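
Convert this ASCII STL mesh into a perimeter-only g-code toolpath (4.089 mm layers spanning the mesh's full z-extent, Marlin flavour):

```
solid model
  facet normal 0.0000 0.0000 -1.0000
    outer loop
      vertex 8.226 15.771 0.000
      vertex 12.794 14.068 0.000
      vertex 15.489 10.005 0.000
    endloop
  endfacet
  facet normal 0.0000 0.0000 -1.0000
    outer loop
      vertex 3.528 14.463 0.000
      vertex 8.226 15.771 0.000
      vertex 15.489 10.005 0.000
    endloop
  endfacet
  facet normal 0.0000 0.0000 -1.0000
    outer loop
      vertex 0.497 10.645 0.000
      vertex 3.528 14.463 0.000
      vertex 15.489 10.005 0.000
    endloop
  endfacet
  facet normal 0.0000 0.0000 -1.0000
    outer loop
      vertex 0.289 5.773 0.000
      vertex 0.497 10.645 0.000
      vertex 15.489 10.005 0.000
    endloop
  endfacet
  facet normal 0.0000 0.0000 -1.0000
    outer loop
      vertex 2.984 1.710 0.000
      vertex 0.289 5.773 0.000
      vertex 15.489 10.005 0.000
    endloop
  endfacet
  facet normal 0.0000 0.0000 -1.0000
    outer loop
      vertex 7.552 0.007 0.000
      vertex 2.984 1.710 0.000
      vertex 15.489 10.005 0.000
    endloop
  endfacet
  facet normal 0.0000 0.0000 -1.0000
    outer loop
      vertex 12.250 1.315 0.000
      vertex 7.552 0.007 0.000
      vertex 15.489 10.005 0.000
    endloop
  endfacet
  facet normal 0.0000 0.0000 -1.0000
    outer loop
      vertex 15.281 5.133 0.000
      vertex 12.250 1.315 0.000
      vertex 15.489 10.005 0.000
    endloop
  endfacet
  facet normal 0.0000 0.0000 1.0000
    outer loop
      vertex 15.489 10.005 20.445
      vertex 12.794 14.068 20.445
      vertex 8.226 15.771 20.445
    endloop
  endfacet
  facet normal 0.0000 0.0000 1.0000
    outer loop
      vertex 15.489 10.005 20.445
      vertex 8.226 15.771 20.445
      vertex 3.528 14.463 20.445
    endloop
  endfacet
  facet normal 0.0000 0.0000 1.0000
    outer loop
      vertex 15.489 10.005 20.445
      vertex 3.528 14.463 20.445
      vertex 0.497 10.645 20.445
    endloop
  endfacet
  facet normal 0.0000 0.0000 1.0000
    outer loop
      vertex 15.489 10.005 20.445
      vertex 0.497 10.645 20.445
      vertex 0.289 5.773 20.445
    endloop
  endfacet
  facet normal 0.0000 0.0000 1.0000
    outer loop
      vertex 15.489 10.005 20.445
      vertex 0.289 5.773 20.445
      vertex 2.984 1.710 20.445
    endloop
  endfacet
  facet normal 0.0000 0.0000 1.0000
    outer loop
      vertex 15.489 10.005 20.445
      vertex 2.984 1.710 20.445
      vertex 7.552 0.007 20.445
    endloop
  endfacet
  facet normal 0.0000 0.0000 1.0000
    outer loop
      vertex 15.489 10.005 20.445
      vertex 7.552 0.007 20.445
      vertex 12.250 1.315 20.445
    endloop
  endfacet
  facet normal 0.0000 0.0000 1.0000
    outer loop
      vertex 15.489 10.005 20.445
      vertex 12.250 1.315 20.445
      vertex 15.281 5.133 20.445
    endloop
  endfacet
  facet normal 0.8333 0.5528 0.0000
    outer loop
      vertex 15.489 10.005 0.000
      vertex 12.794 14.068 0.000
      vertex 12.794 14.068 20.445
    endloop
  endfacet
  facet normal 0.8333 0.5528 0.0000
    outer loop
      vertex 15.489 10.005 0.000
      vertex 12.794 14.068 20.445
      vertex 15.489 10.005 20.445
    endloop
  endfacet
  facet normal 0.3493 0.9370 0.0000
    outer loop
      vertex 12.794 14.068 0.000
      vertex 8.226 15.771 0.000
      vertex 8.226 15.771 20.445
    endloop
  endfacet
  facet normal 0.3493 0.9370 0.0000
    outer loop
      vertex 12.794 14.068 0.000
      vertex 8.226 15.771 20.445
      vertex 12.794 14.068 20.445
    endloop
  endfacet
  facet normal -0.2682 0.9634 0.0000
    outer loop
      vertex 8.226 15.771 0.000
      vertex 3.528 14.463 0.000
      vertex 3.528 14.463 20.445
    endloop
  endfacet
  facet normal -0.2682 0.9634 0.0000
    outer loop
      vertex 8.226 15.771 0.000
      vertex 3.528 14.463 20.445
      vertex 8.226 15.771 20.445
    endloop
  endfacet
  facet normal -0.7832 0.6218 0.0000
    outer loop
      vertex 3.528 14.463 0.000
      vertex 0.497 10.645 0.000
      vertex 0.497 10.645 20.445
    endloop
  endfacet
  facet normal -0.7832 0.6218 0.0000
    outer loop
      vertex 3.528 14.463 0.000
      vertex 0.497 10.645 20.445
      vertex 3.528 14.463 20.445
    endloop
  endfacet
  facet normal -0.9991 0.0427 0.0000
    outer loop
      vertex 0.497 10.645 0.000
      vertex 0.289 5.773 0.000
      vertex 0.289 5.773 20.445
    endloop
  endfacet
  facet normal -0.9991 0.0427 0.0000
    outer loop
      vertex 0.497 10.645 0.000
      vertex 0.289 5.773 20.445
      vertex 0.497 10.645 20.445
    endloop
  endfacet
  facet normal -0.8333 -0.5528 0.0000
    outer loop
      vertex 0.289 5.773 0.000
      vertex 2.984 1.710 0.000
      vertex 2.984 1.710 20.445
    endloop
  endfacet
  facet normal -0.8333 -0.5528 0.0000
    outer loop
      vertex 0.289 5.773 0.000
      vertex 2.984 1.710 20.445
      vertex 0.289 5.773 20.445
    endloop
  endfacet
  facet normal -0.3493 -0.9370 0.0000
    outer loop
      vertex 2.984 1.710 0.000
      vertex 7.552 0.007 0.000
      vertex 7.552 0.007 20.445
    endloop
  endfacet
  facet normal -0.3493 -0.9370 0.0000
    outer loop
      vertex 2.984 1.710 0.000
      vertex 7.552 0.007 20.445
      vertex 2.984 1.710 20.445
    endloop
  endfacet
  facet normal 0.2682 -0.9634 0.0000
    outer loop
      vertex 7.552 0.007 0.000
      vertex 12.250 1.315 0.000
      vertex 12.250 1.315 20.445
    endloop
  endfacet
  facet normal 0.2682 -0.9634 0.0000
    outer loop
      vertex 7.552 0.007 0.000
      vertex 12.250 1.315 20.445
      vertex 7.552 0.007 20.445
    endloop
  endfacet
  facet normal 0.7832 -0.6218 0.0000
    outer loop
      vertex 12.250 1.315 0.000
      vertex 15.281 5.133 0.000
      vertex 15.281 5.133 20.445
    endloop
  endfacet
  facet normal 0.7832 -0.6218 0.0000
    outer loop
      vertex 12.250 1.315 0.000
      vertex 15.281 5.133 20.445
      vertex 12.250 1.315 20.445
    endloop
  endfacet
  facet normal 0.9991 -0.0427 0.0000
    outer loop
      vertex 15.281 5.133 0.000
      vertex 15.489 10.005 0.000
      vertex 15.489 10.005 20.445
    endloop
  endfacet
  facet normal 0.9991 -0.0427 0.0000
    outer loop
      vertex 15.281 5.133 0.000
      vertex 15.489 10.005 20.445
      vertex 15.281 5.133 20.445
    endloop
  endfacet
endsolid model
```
; perimeter-only toolpath
G21 ; units = mm
G90 ; absolute positioning
G28 ; home
; layer 1
G0 Z4.089
G0 X15.489 Y10.005
G1 X12.794 Y14.068
G1 X8.226 Y15.771
G1 X3.528 Y14.463
G1 X0.497 Y10.645
G1 X0.289 Y5.773
G1 X2.984 Y1.710
G1 X7.552 Y0.007
G1 X12.250 Y1.315
G1 X15.281 Y5.133
G1 X15.489 Y10.005
; layer 2
G0 Z8.178
G0 X15.489 Y10.005
G1 X12.794 Y14.068
G1 X8.226 Y15.771
G1 X3.528 Y14.463
G1 X0.497 Y10.645
G1 X0.289 Y5.773
G1 X2.984 Y1.710
G1 X7.552 Y0.007
G1 X12.250 Y1.315
G1 X15.281 Y5.133
G1 X15.489 Y10.005
; layer 3
G0 Z12.267
G0 X15.489 Y10.005
G1 X12.794 Y14.068
G1 X8.226 Y15.771
G1 X3.528 Y14.463
G1 X0.497 Y10.645
G1 X0.289 Y5.773
G1 X2.984 Y1.710
G1 X7.552 Y0.007
G1 X12.250 Y1.315
G1 X15.281 Y5.133
G1 X15.489 Y10.005
; layer 4
G0 Z16.356
G0 X15.489 Y10.005
G1 X12.794 Y14.068
G1 X8.226 Y15.771
G1 X3.528 Y14.463
G1 X0.497 Y10.645
G1 X0.289 Y5.773
G1 X2.984 Y1.710
G1 X7.552 Y0.007
G1 X12.250 Y1.315
G1 X15.281 Y5.133
G1 X15.489 Y10.005
; layer 5
G0 Z20.445
G0 X15.489 Y10.005
G1 X12.794 Y14.068
G1 X8.226 Y15.771
G1 X3.528 Y14.463
G1 X0.497 Y10.645
G1 X0.289 Y5.773
G1 X2.984 Y1.710
G1 X7.552 Y0.007
G1 X12.250 Y1.315
G1 X15.281 Y5.133
G1 X15.489 Y10.005
M2 ; end

The solid is a regular 10-sided prism (a cylinder approximated with 10 flat sides), circumscribed radius ≈ 7.89 mm, height ≈ 20.4 mm. Slicing at Δz = 4.089 mm — 5 equal slices spanning the solid's height, so layer i sits at z = i·h/5 — gives 5 non-empty perimeters. Each is a 10-segment closed polygon; G0 lifts to the layer z and rapids to the start vertex, then G1 traces the edges.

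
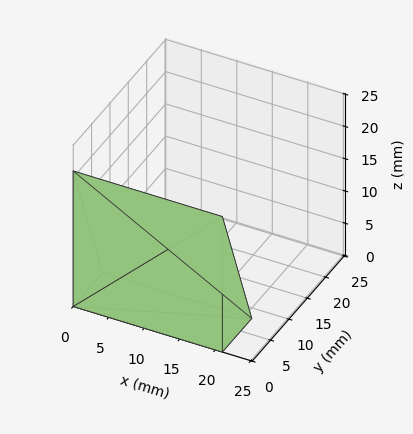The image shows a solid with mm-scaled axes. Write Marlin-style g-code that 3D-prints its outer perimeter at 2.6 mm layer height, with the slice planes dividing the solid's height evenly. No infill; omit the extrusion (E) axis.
Reading the render: the shape is a wedge (ramp): 21 × 8 mm base, rising to 21 mm along the y=0 edge and sloping linearly to z=0 at y=8 (dimensions read to the nearest mm from the axis ticks). For the g-code, the solid's height is divided into equal slices at the stated Δz and each level perimeter traced with G1 moves after a G0 lift.

; perimeter-only toolpath
G21 ; units = mm
G90 ; absolute positioning
G28 ; home
; layer 1
G0 Z2.6
G0 X0.0 Y0.0
G1 X21.0 Y0.0
G1 X21.0 Y7.0
G1 X0.0 Y7.0
G1 X0.0 Y0.0
; layer 2
G0 Z5.2
G0 X0.0 Y0.0
G1 X21.0 Y0.0
G1 X21.0 Y6.0
G1 X0.0 Y6.0
G1 X0.0 Y0.0
; layer 3
G0 Z7.9
G0 X0.0 Y0.0
G1 X21.0 Y0.0
G1 X21.0 Y5.0
G1 X0.0 Y5.0
G1 X0.0 Y0.0
; layer 4
G0 Z10.5
G0 X0.0 Y0.0
G1 X21.0 Y0.0
G1 X21.0 Y4.0
G1 X0.0 Y4.0
G1 X0.0 Y0.0
; layer 5
G0 Z13.1
G0 X0.0 Y0.0
G1 X21.0 Y0.0
G1 X21.0 Y3.0
G1 X0.0 Y3.0
G1 X0.0 Y0.0
; layer 6
G0 Z15.8
G0 X0.0 Y0.0
G1 X21.0 Y0.0
G1 X21.0 Y2.0
G1 X0.0 Y2.0
G1 X0.0 Y0.0
; layer 7
G0 Z18.4
G0 X0.0 Y0.0
G1 X21.0 Y0.0
G1 X21.0 Y1.0
G1 X0.0 Y1.0
G1 X0.0 Y0.0
M2 ; end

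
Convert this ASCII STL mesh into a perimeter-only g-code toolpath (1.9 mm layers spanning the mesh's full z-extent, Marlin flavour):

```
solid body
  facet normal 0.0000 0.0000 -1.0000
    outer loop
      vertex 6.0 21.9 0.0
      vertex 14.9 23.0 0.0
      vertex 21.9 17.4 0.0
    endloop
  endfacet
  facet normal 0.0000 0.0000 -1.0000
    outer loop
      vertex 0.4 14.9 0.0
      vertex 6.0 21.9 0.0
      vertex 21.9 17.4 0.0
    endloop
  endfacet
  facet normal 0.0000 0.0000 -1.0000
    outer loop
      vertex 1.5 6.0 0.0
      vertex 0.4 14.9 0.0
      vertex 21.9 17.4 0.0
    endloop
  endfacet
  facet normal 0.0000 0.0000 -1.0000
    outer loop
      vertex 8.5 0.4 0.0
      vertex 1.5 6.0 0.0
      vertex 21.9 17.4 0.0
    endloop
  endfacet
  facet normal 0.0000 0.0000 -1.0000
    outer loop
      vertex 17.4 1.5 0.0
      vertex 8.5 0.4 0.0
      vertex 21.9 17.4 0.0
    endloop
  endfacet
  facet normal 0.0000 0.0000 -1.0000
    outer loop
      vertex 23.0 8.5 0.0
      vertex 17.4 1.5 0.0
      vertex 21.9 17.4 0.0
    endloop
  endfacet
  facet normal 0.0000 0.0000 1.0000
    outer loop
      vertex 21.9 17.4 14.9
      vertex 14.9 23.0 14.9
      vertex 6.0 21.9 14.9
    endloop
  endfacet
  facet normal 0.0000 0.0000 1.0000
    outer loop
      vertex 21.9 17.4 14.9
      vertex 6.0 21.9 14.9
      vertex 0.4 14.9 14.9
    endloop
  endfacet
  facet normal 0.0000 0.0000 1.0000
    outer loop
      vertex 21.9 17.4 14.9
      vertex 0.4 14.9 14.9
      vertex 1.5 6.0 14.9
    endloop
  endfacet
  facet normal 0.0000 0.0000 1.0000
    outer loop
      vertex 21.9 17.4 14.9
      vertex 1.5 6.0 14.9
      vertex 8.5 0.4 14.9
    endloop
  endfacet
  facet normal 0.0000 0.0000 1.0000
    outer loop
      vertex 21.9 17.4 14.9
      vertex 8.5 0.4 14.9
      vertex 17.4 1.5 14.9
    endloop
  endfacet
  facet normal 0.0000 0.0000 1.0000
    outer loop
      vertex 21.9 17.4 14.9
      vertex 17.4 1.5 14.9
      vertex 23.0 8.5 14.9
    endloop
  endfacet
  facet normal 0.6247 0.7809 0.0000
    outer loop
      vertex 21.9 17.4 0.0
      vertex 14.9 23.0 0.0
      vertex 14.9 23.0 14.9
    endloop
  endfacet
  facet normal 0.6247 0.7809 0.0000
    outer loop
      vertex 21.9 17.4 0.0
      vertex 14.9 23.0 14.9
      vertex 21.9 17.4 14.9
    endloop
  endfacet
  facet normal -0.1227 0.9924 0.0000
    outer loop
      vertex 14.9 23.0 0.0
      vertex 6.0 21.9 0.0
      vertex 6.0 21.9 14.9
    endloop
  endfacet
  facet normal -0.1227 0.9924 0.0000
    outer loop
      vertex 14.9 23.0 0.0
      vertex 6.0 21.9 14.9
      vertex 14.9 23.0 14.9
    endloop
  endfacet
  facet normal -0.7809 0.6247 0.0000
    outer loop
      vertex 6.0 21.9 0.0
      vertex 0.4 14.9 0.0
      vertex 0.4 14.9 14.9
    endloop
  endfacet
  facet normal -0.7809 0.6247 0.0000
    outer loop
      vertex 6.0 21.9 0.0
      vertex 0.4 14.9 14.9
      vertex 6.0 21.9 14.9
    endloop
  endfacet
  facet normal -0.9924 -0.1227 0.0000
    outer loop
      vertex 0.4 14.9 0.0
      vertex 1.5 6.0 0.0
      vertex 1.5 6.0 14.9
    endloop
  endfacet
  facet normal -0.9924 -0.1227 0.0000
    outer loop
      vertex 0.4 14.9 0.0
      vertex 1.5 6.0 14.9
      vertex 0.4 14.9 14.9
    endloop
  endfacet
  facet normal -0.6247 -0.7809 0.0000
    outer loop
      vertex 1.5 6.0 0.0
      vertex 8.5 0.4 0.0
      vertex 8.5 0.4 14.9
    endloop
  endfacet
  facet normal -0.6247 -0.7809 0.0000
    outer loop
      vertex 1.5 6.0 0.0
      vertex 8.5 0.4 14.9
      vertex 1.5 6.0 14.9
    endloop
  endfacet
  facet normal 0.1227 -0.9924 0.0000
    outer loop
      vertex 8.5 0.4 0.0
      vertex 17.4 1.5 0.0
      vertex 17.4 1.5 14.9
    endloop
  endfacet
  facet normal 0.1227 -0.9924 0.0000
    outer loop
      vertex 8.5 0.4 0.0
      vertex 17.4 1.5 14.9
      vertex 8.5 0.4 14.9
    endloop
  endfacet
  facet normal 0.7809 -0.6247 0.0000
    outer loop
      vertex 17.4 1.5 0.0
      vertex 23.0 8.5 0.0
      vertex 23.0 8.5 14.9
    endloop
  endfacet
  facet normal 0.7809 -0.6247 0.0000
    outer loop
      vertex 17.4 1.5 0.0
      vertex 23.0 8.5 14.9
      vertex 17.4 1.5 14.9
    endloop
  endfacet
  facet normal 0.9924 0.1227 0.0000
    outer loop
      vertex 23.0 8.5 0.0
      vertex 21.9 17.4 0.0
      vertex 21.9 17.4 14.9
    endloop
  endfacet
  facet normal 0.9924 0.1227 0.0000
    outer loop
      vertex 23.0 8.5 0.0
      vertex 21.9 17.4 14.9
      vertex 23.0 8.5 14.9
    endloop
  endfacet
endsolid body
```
; perimeter-only toolpath
G21 ; units = mm
G90 ; absolute positioning
G28 ; home
; layer 1
G0 Z1.9
G0 X21.9 Y17.4
G1 X14.9 Y23.0
G1 X6.0 Y21.9
G1 X0.4 Y14.9
G1 X1.5 Y6.0
G1 X8.5 Y0.4
G1 X17.4 Y1.5
G1 X23.0 Y8.5
G1 X21.9 Y17.4
; layer 2
G0 Z3.7
G0 X21.9 Y17.4
G1 X14.9 Y23.0
G1 X6.0 Y21.9
G1 X0.4 Y14.9
G1 X1.5 Y6.0
G1 X8.5 Y0.4
G1 X17.4 Y1.5
G1 X23.0 Y8.5
G1 X21.9 Y17.4
; layer 3
G0 Z5.6
G0 X21.9 Y17.4
G1 X14.9 Y23.0
G1 X6.0 Y21.9
G1 X0.4 Y14.9
G1 X1.5 Y6.0
G1 X8.5 Y0.4
G1 X17.4 Y1.5
G1 X23.0 Y8.5
G1 X21.9 Y17.4
; layer 4
G0 Z7.5
G0 X21.9 Y17.4
G1 X14.9 Y23.0
G1 X6.0 Y21.9
G1 X0.4 Y14.9
G1 X1.5 Y6.0
G1 X8.5 Y0.4
G1 X17.4 Y1.5
G1 X23.0 Y8.5
G1 X21.9 Y17.4
; layer 5
G0 Z9.3
G0 X21.9 Y17.4
G1 X14.9 Y23.0
G1 X6.0 Y21.9
G1 X0.4 Y14.9
G1 X1.5 Y6.0
G1 X8.5 Y0.4
G1 X17.4 Y1.5
G1 X23.0 Y8.5
G1 X21.9 Y17.4
; layer 6
G0 Z11.2
G0 X21.9 Y17.4
G1 X14.9 Y23.0
G1 X6.0 Y21.9
G1 X0.4 Y14.9
G1 X1.5 Y6.0
G1 X8.5 Y0.4
G1 X17.4 Y1.5
G1 X23.0 Y8.5
G1 X21.9 Y17.4
; layer 7
G0 Z13.0
G0 X21.9 Y17.4
G1 X14.9 Y23.0
G1 X6.0 Y21.9
G1 X0.4 Y14.9
G1 X1.5 Y6.0
G1 X8.5 Y0.4
G1 X17.4 Y1.5
G1 X23.0 Y8.5
G1 X21.9 Y17.4
; layer 8
G0 Z14.9
G0 X21.9 Y17.4
G1 X14.9 Y23.0
G1 X6.0 Y21.9
G1 X0.4 Y14.9
G1 X1.5 Y6.0
G1 X8.5 Y0.4
G1 X17.4 Y1.5
G1 X23.0 Y8.5
G1 X21.9 Y17.4
M2 ; end

The solid is a regular 8-sided prism (a cylinder approximated with 8 flat sides), circumscribed radius ≈ 11.7 mm, height ≈ 14.9 mm. Slicing at Δz = 1.9 mm — 8 equal slices spanning the solid's height, so layer i sits at z = i·h/8 — gives 8 non-empty perimeters. Each is a 8-segment closed polygon; G0 lifts to the layer z and rapids to the start vertex, then G1 traces the edges.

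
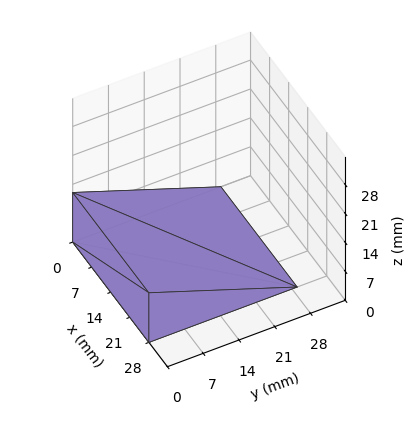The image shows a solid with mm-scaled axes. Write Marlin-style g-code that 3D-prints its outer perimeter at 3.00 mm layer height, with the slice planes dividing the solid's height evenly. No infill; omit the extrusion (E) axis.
Reading the render: the shape is a wedge (ramp): 28 × 29 mm base, rising to 12 mm along the y=0 edge and sloping linearly to z=0 at y=29 (dimensions read to the nearest mm from the axis ticks). For the g-code, the solid's height is divided into equal slices at the stated Δz and each level perimeter traced with G1 moves after a G0 lift.

; perimeter-only toolpath
G21 ; units = mm
G90 ; absolute positioning
G28 ; home
; layer 1
G0 Z3.00
G0 X0.00 Y0.00
G1 X28.00 Y0.00
G1 X28.00 Y21.75
G1 X0.00 Y21.75
G1 X0.00 Y0.00
; layer 2
G0 Z6.00
G0 X0.00 Y0.00
G1 X28.00 Y0.00
G1 X28.00 Y14.50
G1 X0.00 Y14.50
G1 X0.00 Y0.00
; layer 3
G0 Z9.00
G0 X0.00 Y0.00
G1 X28.00 Y0.00
G1 X28.00 Y7.25
G1 X0.00 Y7.25
G1 X0.00 Y0.00
M2 ; end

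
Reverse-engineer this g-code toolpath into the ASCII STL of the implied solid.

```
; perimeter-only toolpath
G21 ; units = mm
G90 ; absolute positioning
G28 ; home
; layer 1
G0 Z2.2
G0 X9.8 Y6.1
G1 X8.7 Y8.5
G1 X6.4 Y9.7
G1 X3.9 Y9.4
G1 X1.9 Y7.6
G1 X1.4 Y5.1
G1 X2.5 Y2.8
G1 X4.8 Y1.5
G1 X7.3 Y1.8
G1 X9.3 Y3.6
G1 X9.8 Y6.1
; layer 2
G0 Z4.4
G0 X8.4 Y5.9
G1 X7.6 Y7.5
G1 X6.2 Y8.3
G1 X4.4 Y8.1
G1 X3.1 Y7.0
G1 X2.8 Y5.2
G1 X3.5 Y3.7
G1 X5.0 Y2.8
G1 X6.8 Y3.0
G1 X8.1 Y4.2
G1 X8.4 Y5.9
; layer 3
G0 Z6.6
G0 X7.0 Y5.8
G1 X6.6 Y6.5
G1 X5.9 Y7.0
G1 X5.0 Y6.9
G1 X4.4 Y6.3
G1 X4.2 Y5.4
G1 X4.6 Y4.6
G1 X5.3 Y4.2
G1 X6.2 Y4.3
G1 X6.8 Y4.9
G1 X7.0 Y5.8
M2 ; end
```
solid part
  facet normal 0.0000 0.0000 -1.0000
    outer loop
      vertex 6.7 11.1 0.0
      vertex 9.7 9.4 0.0
      vertex 11.2 6.3 0.0
    endloop
  endfacet
  facet normal 0.0000 0.0000 -1.0000
    outer loop
      vertex 3.3 10.7 0.0
      vertex 6.7 11.1 0.0
      vertex 11.2 6.3 0.0
    endloop
  endfacet
  facet normal 0.0000 0.0000 -1.0000
    outer loop
      vertex 0.7 8.3 0.0
      vertex 3.3 10.7 0.0
      vertex 11.2 6.3 0.0
    endloop
  endfacet
  facet normal 0.0000 0.0000 -1.0000
    outer loop
      vertex 0.0 4.9 0.0
      vertex 0.7 8.3 0.0
      vertex 11.2 6.3 0.0
    endloop
  endfacet
  facet normal 0.0000 0.0000 -1.0000
    outer loop
      vertex 1.5 1.8 0.0
      vertex 0.0 4.9 0.0
      vertex 11.2 6.3 0.0
    endloop
  endfacet
  facet normal 0.0000 0.0000 -1.0000
    outer loop
      vertex 4.5 0.1 0.0
      vertex 1.5 1.8 0.0
      vertex 11.2 6.3 0.0
    endloop
  endfacet
  facet normal 0.0000 0.0000 -1.0000
    outer loop
      vertex 7.9 0.5 0.0
      vertex 4.5 0.1 0.0
      vertex 11.2 6.3 0.0
    endloop
  endfacet
  facet normal 0.0000 0.0000 -1.0000
    outer loop
      vertex 10.5 2.9 0.0
      vertex 7.9 0.5 0.0
      vertex 11.2 6.3 0.0
    endloop
  endfacet
  facet normal 0.7693 0.3723 0.5192
    outer loop
      vertex 11.2 6.3 0.0
      vertex 9.7 9.4 0.0
      vertex 5.6 5.6 8.8
    endloop
  endfacet
  facet normal 0.4217 0.7443 0.5179
    outer loop
      vertex 9.7 9.4 0.0
      vertex 6.7 11.1 0.0
      vertex 5.6 5.6 8.8
    endloop
  endfacet
  facet normal -0.0999 0.8493 0.5183
    outer loop
      vertex 6.7 11.1 0.0
      vertex 3.3 10.7 0.0
      vertex 5.6 5.6 8.8
    endloop
  endfacet
  facet normal -0.5808 0.6292 0.5165
    outer loop
      vertex 3.3 10.7 0.0
      vertex 0.7 8.3 0.0
      vertex 5.6 5.6 8.8
    endloop
  endfacet
  facet normal -0.8372 0.1724 0.5190
    outer loop
      vertex 0.7 8.3 0.0
      vertex 0.0 4.9 0.0
      vertex 5.6 5.6 8.8
    endloop
  endfacet
  facet normal -0.7693 -0.3723 0.5192
    outer loop
      vertex 0.0 4.9 0.0
      vertex 1.5 1.8 0.0
      vertex 5.6 5.6 8.8
    endloop
  endfacet
  facet normal -0.4217 -0.7443 0.5179
    outer loop
      vertex 1.5 1.8 0.0
      vertex 4.5 0.1 0.0
      vertex 5.6 5.6 8.8
    endloop
  endfacet
  facet normal 0.0999 -0.8493 0.5183
    outer loop
      vertex 4.5 0.1 0.0
      vertex 7.9 0.5 0.0
      vertex 5.6 5.6 8.8
    endloop
  endfacet
  facet normal 0.5808 -0.6292 0.5165
    outer loop
      vertex 7.9 0.5 0.0
      vertex 10.5 2.9 0.0
      vertex 5.6 5.6 8.8
    endloop
  endfacet
  facet normal 0.8372 -0.1724 0.5190
    outer loop
      vertex 10.5 2.9 0.0
      vertex 11.2 6.3 0.0
      vertex 5.6 5.6 8.8
    endloop
  endfacet
endsolid part

The G0 Z moves step by Δz≈2.2 mm. The G1 loops shrink linearly with z, so the solid tapers from its base footprint up to z≈8.8. Closing with a flat bottom cap and the tapered top and triangulating gives 18 facets — a regular 10-sided pyramid, base circumscribed radius ≈ 5.6 mm, apex at z ≈ 8.8 mm.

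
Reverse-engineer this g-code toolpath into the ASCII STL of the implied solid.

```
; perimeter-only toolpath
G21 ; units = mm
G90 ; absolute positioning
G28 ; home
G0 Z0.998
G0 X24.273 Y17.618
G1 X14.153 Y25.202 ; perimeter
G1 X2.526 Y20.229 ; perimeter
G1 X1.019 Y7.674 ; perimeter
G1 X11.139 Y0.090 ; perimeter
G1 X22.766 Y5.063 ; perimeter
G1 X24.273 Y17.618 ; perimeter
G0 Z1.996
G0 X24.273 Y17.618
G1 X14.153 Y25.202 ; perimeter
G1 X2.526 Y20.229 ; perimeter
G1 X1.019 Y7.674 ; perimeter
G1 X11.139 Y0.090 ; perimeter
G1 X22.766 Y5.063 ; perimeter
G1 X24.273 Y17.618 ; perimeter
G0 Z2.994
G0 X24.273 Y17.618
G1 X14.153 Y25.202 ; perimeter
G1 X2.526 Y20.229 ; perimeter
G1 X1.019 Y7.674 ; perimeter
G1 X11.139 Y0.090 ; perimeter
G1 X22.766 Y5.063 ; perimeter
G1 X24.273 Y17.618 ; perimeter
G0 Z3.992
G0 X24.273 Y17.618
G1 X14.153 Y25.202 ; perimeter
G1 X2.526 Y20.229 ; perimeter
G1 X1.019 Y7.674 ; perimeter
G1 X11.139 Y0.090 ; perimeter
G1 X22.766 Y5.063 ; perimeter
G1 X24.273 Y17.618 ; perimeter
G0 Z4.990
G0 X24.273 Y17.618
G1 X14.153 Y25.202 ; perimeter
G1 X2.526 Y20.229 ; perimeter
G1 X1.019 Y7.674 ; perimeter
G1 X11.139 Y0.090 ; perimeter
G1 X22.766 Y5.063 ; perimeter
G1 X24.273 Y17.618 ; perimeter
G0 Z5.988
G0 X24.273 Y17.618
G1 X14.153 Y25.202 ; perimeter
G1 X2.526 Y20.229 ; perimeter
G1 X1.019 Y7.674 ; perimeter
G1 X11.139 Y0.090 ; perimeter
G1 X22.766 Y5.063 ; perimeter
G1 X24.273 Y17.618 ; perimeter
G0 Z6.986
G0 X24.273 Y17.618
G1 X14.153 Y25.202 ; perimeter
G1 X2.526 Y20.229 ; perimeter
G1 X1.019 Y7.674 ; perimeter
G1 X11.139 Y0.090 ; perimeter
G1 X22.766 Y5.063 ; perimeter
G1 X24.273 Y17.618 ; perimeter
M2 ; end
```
solid part
  facet normal 0.0000 0.0000 -1.0000
    outer loop
      vertex 2.526 20.229 0.000
      vertex 14.153 25.202 0.000
      vertex 24.273 17.618 0.000
    endloop
  endfacet
  facet normal 0.0000 0.0000 -1.0000
    outer loop
      vertex 1.019 7.674 0.000
      vertex 2.526 20.229 0.000
      vertex 24.273 17.618 0.000
    endloop
  endfacet
  facet normal 0.0000 0.0000 -1.0000
    outer loop
      vertex 11.139 0.090 0.000
      vertex 1.019 7.674 0.000
      vertex 24.273 17.618 0.000
    endloop
  endfacet
  facet normal 0.0000 0.0000 -1.0000
    outer loop
      vertex 22.766 5.063 0.000
      vertex 11.139 0.090 0.000
      vertex 24.273 17.618 0.000
    endloop
  endfacet
  facet normal 0.0000 0.0000 1.0000
    outer loop
      vertex 24.273 17.618 6.986
      vertex 14.153 25.202 6.986
      vertex 2.526 20.229 6.986
    endloop
  endfacet
  facet normal 0.0000 0.0000 1.0000
    outer loop
      vertex 24.273 17.618 6.986
      vertex 2.526 20.229 6.986
      vertex 1.019 7.674 6.986
    endloop
  endfacet
  facet normal 0.0000 0.0000 1.0000
    outer loop
      vertex 24.273 17.618 6.986
      vertex 1.019 7.674 6.986
      vertex 11.139 0.090 6.986
    endloop
  endfacet
  facet normal 0.0000 0.0000 1.0000
    outer loop
      vertex 24.273 17.618 6.986
      vertex 11.139 0.090 6.986
      vertex 22.766 5.063 6.986
    endloop
  endfacet
  facet normal 0.5997 0.8002 0.0000
    outer loop
      vertex 24.273 17.618 0.000
      vertex 14.153 25.202 0.000
      vertex 14.153 25.202 6.986
    endloop
  endfacet
  facet normal 0.5997 0.8002 0.0000
    outer loop
      vertex 24.273 17.618 0.000
      vertex 14.153 25.202 6.986
      vertex 24.273 17.618 6.986
    endloop
  endfacet
  facet normal -0.3933 0.9194 0.0000
    outer loop
      vertex 14.153 25.202 0.000
      vertex 2.526 20.229 0.000
      vertex 2.526 20.229 6.986
    endloop
  endfacet
  facet normal -0.3933 0.9194 0.0000
    outer loop
      vertex 14.153 25.202 0.000
      vertex 2.526 20.229 6.986
      vertex 14.153 25.202 6.986
    endloop
  endfacet
  facet normal -0.9929 0.1192 0.0000
    outer loop
      vertex 2.526 20.229 0.000
      vertex 1.019 7.674 0.000
      vertex 1.019 7.674 6.986
    endloop
  endfacet
  facet normal -0.9929 0.1192 0.0000
    outer loop
      vertex 2.526 20.229 0.000
      vertex 1.019 7.674 6.986
      vertex 2.526 20.229 6.986
    endloop
  endfacet
  facet normal -0.5997 -0.8002 0.0000
    outer loop
      vertex 1.019 7.674 0.000
      vertex 11.139 0.090 0.000
      vertex 11.139 0.090 6.986
    endloop
  endfacet
  facet normal -0.5997 -0.8002 0.0000
    outer loop
      vertex 1.019 7.674 0.000
      vertex 11.139 0.090 6.986
      vertex 1.019 7.674 6.986
    endloop
  endfacet
  facet normal 0.3933 -0.9194 0.0000
    outer loop
      vertex 11.139 0.090 0.000
      vertex 22.766 5.063 0.000
      vertex 22.766 5.063 6.986
    endloop
  endfacet
  facet normal 0.3933 -0.9194 0.0000
    outer loop
      vertex 11.139 0.090 0.000
      vertex 22.766 5.063 6.986
      vertex 11.139 0.090 6.986
    endloop
  endfacet
  facet normal 0.9929 -0.1192 0.0000
    outer loop
      vertex 22.766 5.063 0.000
      vertex 24.273 17.618 0.000
      vertex 24.273 17.618 6.986
    endloop
  endfacet
  facet normal 0.9929 -0.1192 0.0000
    outer loop
      vertex 22.766 5.063 0.000
      vertex 24.273 17.618 6.986
      vertex 22.766 5.063 6.986
    endloop
  endfacet
endsolid part

The G0 Z moves step by Δz≈0.998 mm. Every layer's G1 loop is the same polygon, so the solid is a straight extrusion of it from z=0 to z≈6.99. Closing with flat bottom and top caps and triangulating gives 20 facets — a regular 6-sided prism (a cylinder approximated with 6 flat sides), circumscribed radius ≈ 12.6 mm, height ≈ 6.99 mm.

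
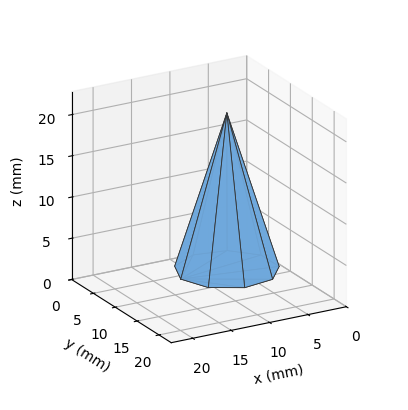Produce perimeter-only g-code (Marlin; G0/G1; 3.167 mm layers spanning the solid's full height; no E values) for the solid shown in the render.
Reading the render: the shape is a regular 9-sided pyramid, base circumscribed radius ≈ 6 mm, apex at z ≈ 19 mm (dimensions read to the nearest mm from the axis ticks). For the g-code, the solid's height is divided into equal slices at the stated Δz and each level perimeter traced with G1 moves after a G0 lift.

; perimeter-only toolpath
G21 ; units = mm
G90 ; absolute positioning
G28 ; home
; layer 1
G0 Z3.167
G0 X11.000 Y6.000
G1 X9.830 Y9.214
G1 X6.868 Y10.924
G1 X3.500 Y10.330
G1 X1.302 Y7.710
G1 X1.302 Y4.290
G1 X3.500 Y1.670
G1 X6.868 Y1.076
G1 X9.830 Y2.786
G1 X11.000 Y6.000
; layer 2
G0 Z6.333
G0 X10.000 Y6.000
G1 X9.064 Y8.571
G1 X6.695 Y9.939
G1 X4.000 Y9.464
G1 X2.241 Y7.368
G1 X2.241 Y4.632
G1 X4.000 Y2.536
G1 X6.695 Y2.061
G1 X9.064 Y3.429
G1 X10.000 Y6.000
; layer 3
G0 Z9.500
G0 X9.000 Y6.000
G1 X8.298 Y7.928
G1 X6.521 Y8.954
G1 X4.500 Y8.598
G1 X3.181 Y7.026
G1 X3.181 Y4.974
G1 X4.500 Y3.402
G1 X6.521 Y3.046
G1 X8.298 Y4.072
G1 X9.000 Y6.000
; layer 4
G0 Z12.667
G0 X8.000 Y6.000
G1 X7.532 Y7.286
G1 X6.347 Y7.970
G1 X5.000 Y7.732
G1 X4.121 Y6.684
G1 X4.121 Y5.316
G1 X5.000 Y4.268
G1 X6.347 Y4.030
G1 X7.532 Y4.714
G1 X8.000 Y6.000
; layer 5
G0 Z15.833
G0 X7.000 Y6.000
G1 X6.766 Y6.643
G1 X6.174 Y6.985
G1 X5.500 Y6.866
G1 X5.060 Y6.342
G1 X5.060 Y5.658
G1 X5.500 Y5.134
G1 X6.174 Y5.015
G1 X6.766 Y5.357
G1 X7.000 Y6.000
M2 ; end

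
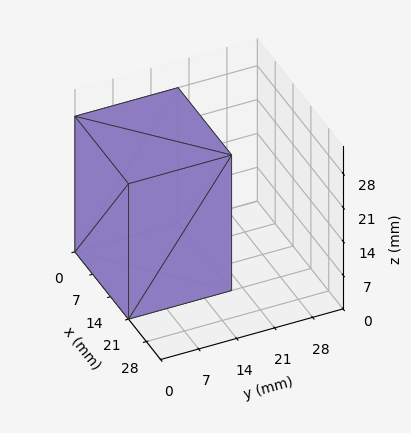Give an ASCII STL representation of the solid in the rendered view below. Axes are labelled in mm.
Reading the render: the shape is a rectangular box, roughly 21 × 19 mm footprint and 28 mm tall (dimensions read to the nearest mm from the axis ticks). For the STL, each face is triangulated and given an outward normal.

solid part
  facet normal 0.0000 0.0000 -1.0000
    outer loop
      vertex 21.00 19.00 0.00
      vertex 21.00 0.00 0.00
      vertex 0.00 0.00 0.00
    endloop
  endfacet
  facet normal 0.0000 0.0000 -1.0000
    outer loop
      vertex 0.00 19.00 0.00
      vertex 21.00 19.00 0.00
      vertex 0.00 0.00 0.00
    endloop
  endfacet
  facet normal 0.0000 0.0000 1.0000
    outer loop
      vertex 0.00 0.00 28.00
      vertex 21.00 0.00 28.00
      vertex 21.00 19.00 28.00
    endloop
  endfacet
  facet normal 0.0000 0.0000 1.0000
    outer loop
      vertex 0.00 0.00 28.00
      vertex 21.00 19.00 28.00
      vertex 0.00 19.00 28.00
    endloop
  endfacet
  facet normal 0.0000 -1.0000 0.0000
    outer loop
      vertex 0.00 0.00 0.00
      vertex 21.00 0.00 0.00
      vertex 21.00 0.00 28.00
    endloop
  endfacet
  facet normal 0.0000 -1.0000 0.0000
    outer loop
      vertex 0.00 0.00 0.00
      vertex 21.00 0.00 28.00
      vertex 0.00 0.00 28.00
    endloop
  endfacet
  facet normal 0.0000 1.0000 0.0000
    outer loop
      vertex 21.00 19.00 28.00
      vertex 21.00 19.00 0.00
      vertex 0.00 19.00 0.00
    endloop
  endfacet
  facet normal 0.0000 1.0000 0.0000
    outer loop
      vertex 0.00 19.00 28.00
      vertex 21.00 19.00 28.00
      vertex 0.00 19.00 0.00
    endloop
  endfacet
  facet normal -1.0000 0.0000 0.0000
    outer loop
      vertex 0.00 19.00 28.00
      vertex 0.00 19.00 0.00
      vertex 0.00 0.00 0.00
    endloop
  endfacet
  facet normal -1.0000 0.0000 0.0000
    outer loop
      vertex 0.00 0.00 28.00
      vertex 0.00 19.00 28.00
      vertex 0.00 0.00 0.00
    endloop
  endfacet
  facet normal 1.0000 0.0000 0.0000
    outer loop
      vertex 21.00 0.00 0.00
      vertex 21.00 19.00 0.00
      vertex 21.00 19.00 28.00
    endloop
  endfacet
  facet normal 1.0000 0.0000 0.0000
    outer loop
      vertex 21.00 0.00 0.00
      vertex 21.00 19.00 28.00
      vertex 21.00 0.00 28.00
    endloop
  endfacet
endsolid part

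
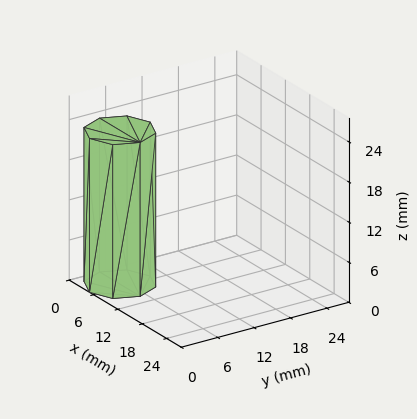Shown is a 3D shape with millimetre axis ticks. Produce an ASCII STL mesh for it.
Reading the render: the shape is a regular 8-sided prism (a cylinder approximated with 8 flat sides), circumscribed radius ≈ 5 mm, height ≈ 23 mm (dimensions read to the nearest mm from the axis ticks). For the STL, each face is triangulated and given an outward normal.

solid part
  facet normal 0.0000 0.0000 -1.0000
    outer loop
      vertex 5.00 10.00 0.00
      vertex 8.54 8.54 0.00
      vertex 10.00 5.00 0.00
    endloop
  endfacet
  facet normal 0.0000 0.0000 -1.0000
    outer loop
      vertex 1.46 8.54 0.00
      vertex 5.00 10.00 0.00
      vertex 10.00 5.00 0.00
    endloop
  endfacet
  facet normal 0.0000 0.0000 -1.0000
    outer loop
      vertex 0.00 5.00 0.00
      vertex 1.46 8.54 0.00
      vertex 10.00 5.00 0.00
    endloop
  endfacet
  facet normal 0.0000 0.0000 -1.0000
    outer loop
      vertex 1.46 1.46 0.00
      vertex 0.00 5.00 0.00
      vertex 10.00 5.00 0.00
    endloop
  endfacet
  facet normal 0.0000 0.0000 -1.0000
    outer loop
      vertex 5.00 0.00 0.00
      vertex 1.46 1.46 0.00
      vertex 10.00 5.00 0.00
    endloop
  endfacet
  facet normal 0.0000 0.0000 -1.0000
    outer loop
      vertex 8.54 1.46 0.00
      vertex 5.00 0.00 0.00
      vertex 10.00 5.00 0.00
    endloop
  endfacet
  facet normal 0.0000 0.0000 1.0000
    outer loop
      vertex 10.00 5.00 23.00
      vertex 8.54 8.54 23.00
      vertex 5.00 10.00 23.00
    endloop
  endfacet
  facet normal 0.0000 0.0000 1.0000
    outer loop
      vertex 10.00 5.00 23.00
      vertex 5.00 10.00 23.00
      vertex 1.46 8.54 23.00
    endloop
  endfacet
  facet normal 0.0000 0.0000 1.0000
    outer loop
      vertex 10.00 5.00 23.00
      vertex 1.46 8.54 23.00
      vertex 0.00 5.00 23.00
    endloop
  endfacet
  facet normal 0.0000 0.0000 1.0000
    outer loop
      vertex 10.00 5.00 23.00
      vertex 0.00 5.00 23.00
      vertex 1.46 1.46 23.00
    endloop
  endfacet
  facet normal 0.0000 0.0000 1.0000
    outer loop
      vertex 10.00 5.00 23.00
      vertex 1.46 1.46 23.00
      vertex 5.00 0.00 23.00
    endloop
  endfacet
  facet normal 0.0000 0.0000 1.0000
    outer loop
      vertex 10.00 5.00 23.00
      vertex 5.00 0.00 23.00
      vertex 8.54 1.46 23.00
    endloop
  endfacet
  facet normal 0.9245 0.3813 0.0000
    outer loop
      vertex 10.00 5.00 0.00
      vertex 8.54 8.54 0.00
      vertex 8.54 8.54 23.00
    endloop
  endfacet
  facet normal 0.9245 0.3813 0.0000
    outer loop
      vertex 10.00 5.00 0.00
      vertex 8.54 8.54 23.00
      vertex 10.00 5.00 23.00
    endloop
  endfacet
  facet normal 0.3813 0.9245 0.0000
    outer loop
      vertex 8.54 8.54 0.00
      vertex 5.00 10.00 0.00
      vertex 5.00 10.00 23.00
    endloop
  endfacet
  facet normal 0.3813 0.9245 0.0000
    outer loop
      vertex 8.54 8.54 0.00
      vertex 5.00 10.00 23.00
      vertex 8.54 8.54 23.00
    endloop
  endfacet
  facet normal -0.3813 0.9245 0.0000
    outer loop
      vertex 5.00 10.00 0.00
      vertex 1.46 8.54 0.00
      vertex 1.46 8.54 23.00
    endloop
  endfacet
  facet normal -0.3813 0.9245 0.0000
    outer loop
      vertex 5.00 10.00 0.00
      vertex 1.46 8.54 23.00
      vertex 5.00 10.00 23.00
    endloop
  endfacet
  facet normal -0.9245 0.3813 0.0000
    outer loop
      vertex 1.46 8.54 0.00
      vertex 0.00 5.00 0.00
      vertex 0.00 5.00 23.00
    endloop
  endfacet
  facet normal -0.9245 0.3813 0.0000
    outer loop
      vertex 1.46 8.54 0.00
      vertex 0.00 5.00 23.00
      vertex 1.46 8.54 23.00
    endloop
  endfacet
  facet normal -0.9245 -0.3813 0.0000
    outer loop
      vertex 0.00 5.00 0.00
      vertex 1.46 1.46 0.00
      vertex 1.46 1.46 23.00
    endloop
  endfacet
  facet normal -0.9245 -0.3813 0.0000
    outer loop
      vertex 0.00 5.00 0.00
      vertex 1.46 1.46 23.00
      vertex 0.00 5.00 23.00
    endloop
  endfacet
  facet normal -0.3813 -0.9245 0.0000
    outer loop
      vertex 1.46 1.46 0.00
      vertex 5.00 0.00 0.00
      vertex 5.00 0.00 23.00
    endloop
  endfacet
  facet normal -0.3813 -0.9245 0.0000
    outer loop
      vertex 1.46 1.46 0.00
      vertex 5.00 0.00 23.00
      vertex 1.46 1.46 23.00
    endloop
  endfacet
  facet normal 0.3813 -0.9245 0.0000
    outer loop
      vertex 5.00 0.00 0.00
      vertex 8.54 1.46 0.00
      vertex 8.54 1.46 23.00
    endloop
  endfacet
  facet normal 0.3813 -0.9245 0.0000
    outer loop
      vertex 5.00 0.00 0.00
      vertex 8.54 1.46 23.00
      vertex 5.00 0.00 23.00
    endloop
  endfacet
  facet normal 0.9245 -0.3813 0.0000
    outer loop
      vertex 8.54 1.46 0.00
      vertex 10.00 5.00 0.00
      vertex 10.00 5.00 23.00
    endloop
  endfacet
  facet normal 0.9245 -0.3813 0.0000
    outer loop
      vertex 8.54 1.46 0.00
      vertex 10.00 5.00 23.00
      vertex 8.54 1.46 23.00
    endloop
  endfacet
endsolid part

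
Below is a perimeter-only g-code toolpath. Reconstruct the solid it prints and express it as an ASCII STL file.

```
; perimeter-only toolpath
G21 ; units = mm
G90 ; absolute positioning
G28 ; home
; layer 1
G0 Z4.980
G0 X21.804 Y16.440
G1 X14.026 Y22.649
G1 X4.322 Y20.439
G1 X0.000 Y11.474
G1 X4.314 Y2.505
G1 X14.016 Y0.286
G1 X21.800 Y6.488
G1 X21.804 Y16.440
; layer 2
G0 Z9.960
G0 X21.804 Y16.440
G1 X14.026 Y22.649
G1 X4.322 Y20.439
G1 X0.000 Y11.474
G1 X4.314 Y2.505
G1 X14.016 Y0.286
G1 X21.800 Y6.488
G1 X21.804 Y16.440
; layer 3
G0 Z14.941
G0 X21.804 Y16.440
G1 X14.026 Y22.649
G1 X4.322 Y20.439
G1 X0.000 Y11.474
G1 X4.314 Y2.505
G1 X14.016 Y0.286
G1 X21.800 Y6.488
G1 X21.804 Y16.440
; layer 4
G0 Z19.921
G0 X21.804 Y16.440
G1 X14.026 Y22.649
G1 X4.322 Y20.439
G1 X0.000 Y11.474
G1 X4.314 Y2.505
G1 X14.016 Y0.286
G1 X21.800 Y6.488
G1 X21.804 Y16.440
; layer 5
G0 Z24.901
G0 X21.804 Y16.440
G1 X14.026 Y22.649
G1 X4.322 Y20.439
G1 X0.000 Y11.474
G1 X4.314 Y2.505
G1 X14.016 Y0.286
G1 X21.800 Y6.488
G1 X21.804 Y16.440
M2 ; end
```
solid part
  facet normal 0.0000 0.0000 -1.0000
    outer loop
      vertex 4.322 20.439 0.000
      vertex 14.026 22.649 0.000
      vertex 21.804 16.440 0.000
    endloop
  endfacet
  facet normal 0.0000 0.0000 -1.0000
    outer loop
      vertex 0.000 11.474 0.000
      vertex 4.322 20.439 0.000
      vertex 21.804 16.440 0.000
    endloop
  endfacet
  facet normal 0.0000 0.0000 -1.0000
    outer loop
      vertex 4.314 2.505 0.000
      vertex 0.000 11.474 0.000
      vertex 21.804 16.440 0.000
    endloop
  endfacet
  facet normal 0.0000 0.0000 -1.0000
    outer loop
      vertex 14.016 0.286 0.000
      vertex 4.314 2.505 0.000
      vertex 21.804 16.440 0.000
    endloop
  endfacet
  facet normal 0.0000 0.0000 -1.0000
    outer loop
      vertex 21.800 6.488 0.000
      vertex 14.016 0.286 0.000
      vertex 21.804 16.440 0.000
    endloop
  endfacet
  facet normal 0.0000 0.0000 1.0000
    outer loop
      vertex 21.804 16.440 24.901
      vertex 14.026 22.649 24.901
      vertex 4.322 20.439 24.901
    endloop
  endfacet
  facet normal 0.0000 0.0000 1.0000
    outer loop
      vertex 21.804 16.440 24.901
      vertex 4.322 20.439 24.901
      vertex 0.000 11.474 24.901
    endloop
  endfacet
  facet normal 0.0000 0.0000 1.0000
    outer loop
      vertex 21.804 16.440 24.901
      vertex 0.000 11.474 24.901
      vertex 4.314 2.505 24.901
    endloop
  endfacet
  facet normal 0.0000 0.0000 1.0000
    outer loop
      vertex 21.804 16.440 24.901
      vertex 4.314 2.505 24.901
      vertex 14.016 0.286 24.901
    endloop
  endfacet
  facet normal 0.0000 0.0000 1.0000
    outer loop
      vertex 21.804 16.440 24.901
      vertex 14.016 0.286 24.901
      vertex 21.800 6.488 24.901
    endloop
  endfacet
  facet normal 0.6239 0.7815 0.0000
    outer loop
      vertex 21.804 16.440 0.000
      vertex 14.026 22.649 0.000
      vertex 14.026 22.649 24.901
    endloop
  endfacet
  facet normal 0.6239 0.7815 0.0000
    outer loop
      vertex 21.804 16.440 0.000
      vertex 14.026 22.649 24.901
      vertex 21.804 16.440 24.901
    endloop
  endfacet
  facet normal -0.2221 0.9750 0.0000
    outer loop
      vertex 14.026 22.649 0.000
      vertex 4.322 20.439 0.000
      vertex 4.322 20.439 24.901
    endloop
  endfacet
  facet normal -0.2221 0.9750 0.0000
    outer loop
      vertex 14.026 22.649 0.000
      vertex 4.322 20.439 24.901
      vertex 14.026 22.649 24.901
    endloop
  endfacet
  facet normal -0.9008 0.4343 0.0000
    outer loop
      vertex 4.322 20.439 0.000
      vertex 0.000 11.474 0.000
      vertex 0.000 11.474 24.901
    endloop
  endfacet
  facet normal -0.9008 0.4343 0.0000
    outer loop
      vertex 4.322 20.439 0.000
      vertex 0.000 11.474 24.901
      vertex 4.322 20.439 24.901
    endloop
  endfacet
  facet normal -0.9012 -0.4335 0.0000
    outer loop
      vertex 0.000 11.474 0.000
      vertex 4.314 2.505 0.000
      vertex 4.314 2.505 24.901
    endloop
  endfacet
  facet normal -0.9012 -0.4335 0.0000
    outer loop
      vertex 0.000 11.474 0.000
      vertex 4.314 2.505 24.901
      vertex 0.000 11.474 24.901
    endloop
  endfacet
  facet normal -0.2230 -0.9748 0.0000
    outer loop
      vertex 4.314 2.505 0.000
      vertex 14.016 0.286 0.000
      vertex 14.016 0.286 24.901
    endloop
  endfacet
  facet normal -0.2230 -0.9748 0.0000
    outer loop
      vertex 4.314 2.505 0.000
      vertex 14.016 0.286 24.901
      vertex 4.314 2.505 24.901
    endloop
  endfacet
  facet normal 0.6231 -0.7821 0.0000
    outer loop
      vertex 14.016 0.286 0.000
      vertex 21.800 6.488 0.000
      vertex 21.800 6.488 24.901
    endloop
  endfacet
  facet normal 0.6231 -0.7821 0.0000
    outer loop
      vertex 14.016 0.286 0.000
      vertex 21.800 6.488 24.901
      vertex 14.016 0.286 24.901
    endloop
  endfacet
  facet normal 1.0000 -0.0004 0.0000
    outer loop
      vertex 21.800 6.488 0.000
      vertex 21.804 16.440 0.000
      vertex 21.804 16.440 24.901
    endloop
  endfacet
  facet normal 1.0000 -0.0004 0.0000
    outer loop
      vertex 21.800 6.488 0.000
      vertex 21.804 16.440 24.901
      vertex 21.800 6.488 24.901
    endloop
  endfacet
endsolid part

The G0 Z moves step by Δz≈4.980 mm. Every layer's G1 loop is the same polygon, so the solid is a straight extrusion of it from z=0 to z≈24.9. Closing with flat bottom and top caps and triangulating gives 24 facets — a regular 7-sided prism (a cylinder approximated with 7 flat sides), circumscribed radius ≈ 11.5 mm, height ≈ 24.9 mm.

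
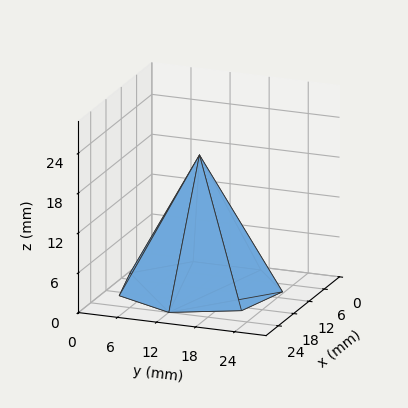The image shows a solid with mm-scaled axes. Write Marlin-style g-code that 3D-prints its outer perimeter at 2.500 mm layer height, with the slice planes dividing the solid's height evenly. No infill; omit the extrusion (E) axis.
Reading the render: the shape is a regular 7-sided pyramid, base circumscribed radius ≈ 12 mm, apex at z ≈ 20 mm (dimensions read to the nearest mm from the axis ticks). For the g-code, the solid's height is divided into equal slices at the stated Δz and each level perimeter traced with G1 moves after a G0 lift.

; perimeter-only toolpath
G21 ; units = mm
G90 ; absolute positioning
G28 ; home
; layer 1
G0 Z2.500
G0 X22.500 Y12.000
G1 X18.547 Y20.209
G1 X9.664 Y22.237
G1 X2.539 Y16.556
G1 X2.539 Y7.444
G1 X9.664 Y1.763
G1 X18.547 Y3.791
G1 X22.500 Y12.000
; layer 2
G0 Z5.000
G0 X21.000 Y12.000
G1 X17.611 Y19.037
G1 X9.998 Y20.774
G1 X3.891 Y15.905
G1 X3.891 Y8.095
G1 X9.998 Y3.226
G1 X17.611 Y4.963
G1 X21.000 Y12.000
; layer 3
G0 Z7.500
G0 X19.500 Y12.000
G1 X16.676 Y17.864
G1 X10.331 Y19.312
G1 X5.242 Y15.254
G1 X5.242 Y8.746
G1 X10.331 Y4.688
G1 X16.676 Y6.136
G1 X19.500 Y12.000
; layer 4
G0 Z10.000
G0 X18.000 Y12.000
G1 X15.741 Y16.691
G1 X10.665 Y17.849
G1 X6.594 Y14.604
G1 X6.594 Y9.396
G1 X10.665 Y6.151
G1 X15.741 Y7.309
G1 X18.000 Y12.000
; layer 5
G0 Z12.500
G0 X16.500 Y12.000
G1 X14.806 Y15.518
G1 X10.999 Y16.387
G1 X7.946 Y13.953
G1 X7.946 Y10.047
G1 X10.999 Y7.613
G1 X14.806 Y8.482
G1 X16.500 Y12.000
; layer 6
G0 Z15.000
G0 X15.000 Y12.000
G1 X13.870 Y14.346
G1 X11.332 Y14.925
G1 X9.297 Y13.302
G1 X9.297 Y10.698
G1 X11.332 Y9.075
G1 X13.870 Y9.655
G1 X15.000 Y12.000
; layer 7
G0 Z17.500
G0 X13.500 Y12.000
G1 X12.935 Y13.173
G1 X11.666 Y13.462
G1 X10.649 Y12.651
G1 X10.649 Y11.349
G1 X11.666 Y10.538
G1 X12.935 Y10.827
G1 X13.500 Y12.000
M2 ; end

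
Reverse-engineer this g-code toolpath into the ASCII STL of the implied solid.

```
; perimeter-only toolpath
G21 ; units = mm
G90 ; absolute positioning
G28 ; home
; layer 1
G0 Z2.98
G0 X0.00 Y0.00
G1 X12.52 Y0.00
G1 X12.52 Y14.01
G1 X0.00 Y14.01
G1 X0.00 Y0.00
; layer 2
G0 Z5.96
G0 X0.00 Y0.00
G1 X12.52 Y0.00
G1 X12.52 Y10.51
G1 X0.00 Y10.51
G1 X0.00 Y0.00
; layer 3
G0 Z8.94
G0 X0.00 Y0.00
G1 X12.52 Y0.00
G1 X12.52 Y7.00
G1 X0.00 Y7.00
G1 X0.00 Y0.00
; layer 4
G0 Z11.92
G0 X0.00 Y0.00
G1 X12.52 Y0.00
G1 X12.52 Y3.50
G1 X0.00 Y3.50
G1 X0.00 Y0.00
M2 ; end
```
solid part
  facet normal 0.0000 0.0000 -1.0000
    outer loop
      vertex 12.52 17.51 0.00
      vertex 12.52 0.00 0.00
      vertex 0.00 0.00 0.00
    endloop
  endfacet
  facet normal 0.0000 0.0000 -1.0000
    outer loop
      vertex 0.00 17.51 0.00
      vertex 12.52 17.51 0.00
      vertex 0.00 0.00 0.00
    endloop
  endfacet
  facet normal 0.0000 -1.0000 0.0000
    outer loop
      vertex 0.00 0.00 0.00
      vertex 12.52 0.00 0.00
      vertex 12.52 0.00 14.90
    endloop
  endfacet
  facet normal 0.0000 -1.0000 0.0000
    outer loop
      vertex 0.00 0.00 0.00
      vertex 12.52 0.00 14.90
      vertex 0.00 0.00 14.90
    endloop
  endfacet
  facet normal 0.0000 0.6481 0.7616
    outer loop
      vertex 0.00 0.00 14.90
      vertex 12.52 0.00 14.90
      vertex 12.52 17.51 0.00
    endloop
  endfacet
  facet normal 0.0000 0.6481 0.7616
    outer loop
      vertex 0.00 0.00 14.90
      vertex 12.52 17.51 0.00
      vertex 0.00 17.51 0.00
    endloop
  endfacet
  facet normal -1.0000 0.0000 0.0000
    outer loop
      vertex 0.00 0.00 14.90
      vertex 0.00 17.51 0.00
      vertex 0.00 0.00 0.00
    endloop
  endfacet
  facet normal 1.0000 0.0000 0.0000
    outer loop
      vertex 12.52 0.00 0.00
      vertex 12.52 17.51 0.00
      vertex 12.52 0.00 14.90
    endloop
  endfacet
endsolid part

The G0 Z moves step by Δz≈2.98 mm. The G1 loops shrink linearly with z, so the solid tapers from its base footprint up to z≈14.9. Closing with a flat bottom cap and the tapered top and triangulating gives 8 facets — a wedge (ramp): 12.5 × 17.5 mm base, rising to 14.9 mm along the y=0 edge and sloping linearly to z=0 at y=17.5.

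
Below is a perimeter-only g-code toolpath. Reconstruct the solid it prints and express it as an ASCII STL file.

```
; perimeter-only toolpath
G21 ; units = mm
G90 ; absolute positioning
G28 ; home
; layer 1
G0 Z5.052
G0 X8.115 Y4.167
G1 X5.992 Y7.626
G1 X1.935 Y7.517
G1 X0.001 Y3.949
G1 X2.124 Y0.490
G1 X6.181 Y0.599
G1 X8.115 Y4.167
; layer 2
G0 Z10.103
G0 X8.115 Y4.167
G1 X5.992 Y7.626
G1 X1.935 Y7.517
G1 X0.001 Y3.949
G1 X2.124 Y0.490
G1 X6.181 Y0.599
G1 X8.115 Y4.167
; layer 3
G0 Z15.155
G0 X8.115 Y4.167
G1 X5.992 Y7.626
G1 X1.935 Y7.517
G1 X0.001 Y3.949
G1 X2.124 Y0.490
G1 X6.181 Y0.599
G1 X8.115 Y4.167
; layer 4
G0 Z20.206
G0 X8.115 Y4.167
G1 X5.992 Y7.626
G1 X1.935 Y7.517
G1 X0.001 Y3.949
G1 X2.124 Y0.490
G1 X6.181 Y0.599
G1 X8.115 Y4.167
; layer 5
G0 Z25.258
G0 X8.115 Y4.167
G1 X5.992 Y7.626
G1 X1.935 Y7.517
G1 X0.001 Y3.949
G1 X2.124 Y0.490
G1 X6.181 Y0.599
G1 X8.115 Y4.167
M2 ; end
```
solid part
  facet normal 0.0000 0.0000 -1.0000
    outer loop
      vertex 1.935 7.517 0.000
      vertex 5.992 7.626 0.000
      vertex 8.115 4.167 0.000
    endloop
  endfacet
  facet normal 0.0000 0.0000 -1.0000
    outer loop
      vertex 0.001 3.949 0.000
      vertex 1.935 7.517 0.000
      vertex 8.115 4.167 0.000
    endloop
  endfacet
  facet normal 0.0000 0.0000 -1.0000
    outer loop
      vertex 2.124 0.490 0.000
      vertex 0.001 3.949 0.000
      vertex 8.115 4.167 0.000
    endloop
  endfacet
  facet normal 0.0000 0.0000 -1.0000
    outer loop
      vertex 6.181 0.599 0.000
      vertex 2.124 0.490 0.000
      vertex 8.115 4.167 0.000
    endloop
  endfacet
  facet normal 0.0000 0.0000 1.0000
    outer loop
      vertex 8.115 4.167 25.258
      vertex 5.992 7.626 25.258
      vertex 1.935 7.517 25.258
    endloop
  endfacet
  facet normal 0.0000 0.0000 1.0000
    outer loop
      vertex 8.115 4.167 25.258
      vertex 1.935 7.517 25.258
      vertex 0.001 3.949 25.258
    endloop
  endfacet
  facet normal 0.0000 0.0000 1.0000
    outer loop
      vertex 8.115 4.167 25.258
      vertex 0.001 3.949 25.258
      vertex 2.124 0.490 25.258
    endloop
  endfacet
  facet normal 0.0000 0.0000 1.0000
    outer loop
      vertex 8.115 4.167 25.258
      vertex 2.124 0.490 25.258
      vertex 6.181 0.599 25.258
    endloop
  endfacet
  facet normal 0.8523 0.5231 0.0000
    outer loop
      vertex 8.115 4.167 0.000
      vertex 5.992 7.626 0.000
      vertex 5.992 7.626 25.258
    endloop
  endfacet
  facet normal 0.8523 0.5231 0.0000
    outer loop
      vertex 8.115 4.167 0.000
      vertex 5.992 7.626 25.258
      vertex 8.115 4.167 25.258
    endloop
  endfacet
  facet normal -0.0269 0.9996 0.0000
    outer loop
      vertex 5.992 7.626 0.000
      vertex 1.935 7.517 0.000
      vertex 1.935 7.517 25.258
    endloop
  endfacet
  facet normal -0.0269 0.9996 0.0000
    outer loop
      vertex 5.992 7.626 0.000
      vertex 1.935 7.517 25.258
      vertex 5.992 7.626 25.258
    endloop
  endfacet
  facet normal -0.8792 0.4765 0.0000
    outer loop
      vertex 1.935 7.517 0.000
      vertex 0.001 3.949 0.000
      vertex 0.001 3.949 25.258
    endloop
  endfacet
  facet normal -0.8792 0.4765 0.0000
    outer loop
      vertex 1.935 7.517 0.000
      vertex 0.001 3.949 25.258
      vertex 1.935 7.517 25.258
    endloop
  endfacet
  facet normal -0.8523 -0.5231 0.0000
    outer loop
      vertex 0.001 3.949 0.000
      vertex 2.124 0.490 0.000
      vertex 2.124 0.490 25.258
    endloop
  endfacet
  facet normal -0.8523 -0.5231 0.0000
    outer loop
      vertex 0.001 3.949 0.000
      vertex 2.124 0.490 25.258
      vertex 0.001 3.949 25.258
    endloop
  endfacet
  facet normal 0.0269 -0.9996 0.0000
    outer loop
      vertex 2.124 0.490 0.000
      vertex 6.181 0.599 0.000
      vertex 6.181 0.599 25.258
    endloop
  endfacet
  facet normal 0.0269 -0.9996 0.0000
    outer loop
      vertex 2.124 0.490 0.000
      vertex 6.181 0.599 25.258
      vertex 2.124 0.490 25.258
    endloop
  endfacet
  facet normal 0.8792 -0.4765 0.0000
    outer loop
      vertex 6.181 0.599 0.000
      vertex 8.115 4.167 0.000
      vertex 8.115 4.167 25.258
    endloop
  endfacet
  facet normal 0.8792 -0.4765 0.0000
    outer loop
      vertex 6.181 0.599 0.000
      vertex 8.115 4.167 25.258
      vertex 6.181 0.599 25.258
    endloop
  endfacet
endsolid part

The G0 Z moves step by Δz≈5.052 mm. Every layer's G1 loop is the same polygon, so the solid is a straight extrusion of it from z=0 to z≈25.3. Closing with flat bottom and top caps and triangulating gives 20 facets — a regular 6-sided prism (a cylinder approximated with 6 flat sides), circumscribed radius ≈ 4.06 mm, height ≈ 25.3 mm.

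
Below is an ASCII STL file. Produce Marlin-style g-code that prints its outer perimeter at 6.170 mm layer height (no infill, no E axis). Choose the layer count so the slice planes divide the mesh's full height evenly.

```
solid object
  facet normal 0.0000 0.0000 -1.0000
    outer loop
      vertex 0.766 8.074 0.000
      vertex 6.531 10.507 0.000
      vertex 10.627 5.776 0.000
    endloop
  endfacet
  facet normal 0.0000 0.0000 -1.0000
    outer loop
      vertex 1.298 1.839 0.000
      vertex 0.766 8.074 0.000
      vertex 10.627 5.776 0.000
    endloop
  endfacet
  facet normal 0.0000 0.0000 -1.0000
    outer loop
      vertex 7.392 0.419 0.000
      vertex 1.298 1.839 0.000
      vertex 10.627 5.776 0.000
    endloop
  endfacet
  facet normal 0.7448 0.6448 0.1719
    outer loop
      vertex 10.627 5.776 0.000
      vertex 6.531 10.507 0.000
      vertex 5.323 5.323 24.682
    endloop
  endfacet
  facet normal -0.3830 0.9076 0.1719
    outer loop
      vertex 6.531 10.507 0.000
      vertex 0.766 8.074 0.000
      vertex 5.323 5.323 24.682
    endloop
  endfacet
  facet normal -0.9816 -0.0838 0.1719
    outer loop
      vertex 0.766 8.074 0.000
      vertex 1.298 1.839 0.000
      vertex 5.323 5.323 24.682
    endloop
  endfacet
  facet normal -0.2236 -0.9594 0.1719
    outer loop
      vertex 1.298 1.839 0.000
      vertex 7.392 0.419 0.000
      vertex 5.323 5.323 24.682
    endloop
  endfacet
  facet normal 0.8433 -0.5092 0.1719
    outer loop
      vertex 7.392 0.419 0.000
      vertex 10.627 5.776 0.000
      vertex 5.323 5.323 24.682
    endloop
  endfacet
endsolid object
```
; perimeter-only toolpath
G21 ; units = mm
G90 ; absolute positioning
G28 ; home
; layer 1
G0 Z6.170
G0 X9.301 Y5.663
G1 X6.229 Y9.211
G1 X1.905 Y7.386
G1 X2.304 Y2.710
G1 X6.875 Y1.645
G1 X9.301 Y5.663
; layer 2
G0 Z12.341
G0 X7.975 Y5.550
G1 X5.927 Y7.915
G1 X3.045 Y6.699
G1 X3.311 Y3.581
G1 X6.357 Y2.871
G1 X7.975 Y5.550
; layer 3
G0 Z18.511
G0 X6.649 Y5.436
G1 X5.625 Y6.619
G1 X4.184 Y6.011
G1 X4.317 Y4.452
G1 X5.840 Y4.097
G1 X6.649 Y5.436
M2 ; end

The solid is a regular 5-sided pyramid, base circumscribed radius ≈ 5.32 mm, apex at z ≈ 24.7 mm. Slicing at Δz = 6.170 mm — 4 equal slices spanning the solid's height, so layer i sits at z = i·h/4 — gives 3 non-empty perimeters. Each is a 5-segment closed polygon; G0 lifts to the layer z and rapids to the start vertex, then G1 traces the edges. The cross-section shrinks linearly with z (the slice at the apex is degenerate and omitted).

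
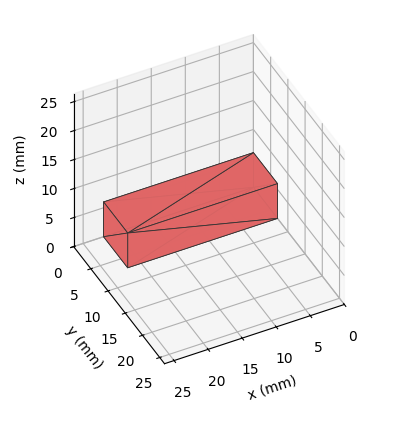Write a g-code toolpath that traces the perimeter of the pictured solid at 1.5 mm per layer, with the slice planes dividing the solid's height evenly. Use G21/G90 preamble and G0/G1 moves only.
Reading the render: the shape is a rectangular box, roughly 22 × 7 mm footprint and 6 mm tall (dimensions read to the nearest mm from the axis ticks). For the g-code, the solid's height is divided into equal slices at the stated Δz and each level perimeter traced with G1 moves after a G0 lift.

; perimeter-only toolpath
G21 ; units = mm
G90 ; absolute positioning
G28 ; home
; layer 1
G0 Z1.5
G0 X0.0 Y0.0
G1 X22.0 Y0.0
G1 X22.0 Y7.0
G1 X0.0 Y7.0
G1 X0.0 Y0.0
; layer 2
G0 Z3.0
G0 X0.0 Y0.0
G1 X22.0 Y0.0
G1 X22.0 Y7.0
G1 X0.0 Y7.0
G1 X0.0 Y0.0
; layer 3
G0 Z4.5
G0 X0.0 Y0.0
G1 X22.0 Y0.0
G1 X22.0 Y7.0
G1 X0.0 Y7.0
G1 X0.0 Y0.0
; layer 4
G0 Z6.0
G0 X0.0 Y0.0
G1 X22.0 Y0.0
G1 X22.0 Y7.0
G1 X0.0 Y7.0
G1 X0.0 Y0.0
M2 ; end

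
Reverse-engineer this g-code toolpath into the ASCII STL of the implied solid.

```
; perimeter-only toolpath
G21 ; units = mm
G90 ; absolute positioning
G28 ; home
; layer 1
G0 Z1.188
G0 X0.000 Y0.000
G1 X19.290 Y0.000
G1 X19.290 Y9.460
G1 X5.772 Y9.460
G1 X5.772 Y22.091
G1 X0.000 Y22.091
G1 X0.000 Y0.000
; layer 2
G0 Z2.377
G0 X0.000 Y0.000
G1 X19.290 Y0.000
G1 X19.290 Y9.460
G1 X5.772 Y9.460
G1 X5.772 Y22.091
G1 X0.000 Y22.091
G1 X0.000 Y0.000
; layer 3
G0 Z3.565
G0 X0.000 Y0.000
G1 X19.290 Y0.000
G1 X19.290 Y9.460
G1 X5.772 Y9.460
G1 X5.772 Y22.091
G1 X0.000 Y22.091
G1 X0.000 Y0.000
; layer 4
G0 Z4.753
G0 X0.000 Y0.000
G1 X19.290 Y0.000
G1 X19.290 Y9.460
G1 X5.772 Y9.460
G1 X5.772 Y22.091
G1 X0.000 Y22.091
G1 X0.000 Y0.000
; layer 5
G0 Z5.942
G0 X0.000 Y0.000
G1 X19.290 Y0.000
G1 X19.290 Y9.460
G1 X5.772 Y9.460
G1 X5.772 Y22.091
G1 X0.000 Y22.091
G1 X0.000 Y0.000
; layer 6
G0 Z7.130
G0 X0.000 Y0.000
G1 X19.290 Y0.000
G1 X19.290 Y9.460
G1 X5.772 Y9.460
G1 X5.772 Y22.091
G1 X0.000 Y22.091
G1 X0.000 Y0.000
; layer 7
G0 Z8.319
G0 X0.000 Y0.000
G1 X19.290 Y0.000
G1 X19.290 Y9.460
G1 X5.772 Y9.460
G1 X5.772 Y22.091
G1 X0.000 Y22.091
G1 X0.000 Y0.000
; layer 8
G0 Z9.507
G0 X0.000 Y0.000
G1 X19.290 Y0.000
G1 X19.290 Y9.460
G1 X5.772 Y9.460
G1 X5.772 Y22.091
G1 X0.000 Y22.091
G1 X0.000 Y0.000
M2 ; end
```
solid part
  facet normal 0.0000 0.0000 -1.0000
    outer loop
      vertex 19.290 9.460 0.000
      vertex 19.290 0.000 0.000
      vertex 0.000 0.000 0.000
    endloop
  endfacet
  facet normal 0.0000 0.0000 -1.0000
    outer loop
      vertex 5.772 9.460 0.000
      vertex 19.290 9.460 0.000
      vertex 0.000 0.000 0.000
    endloop
  endfacet
  facet normal 0.0000 0.0000 -1.0000
    outer loop
      vertex 5.772 22.091 0.000
      vertex 5.772 9.460 0.000
      vertex 0.000 0.000 0.000
    endloop
  endfacet
  facet normal 0.0000 0.0000 -1.0000
    outer loop
      vertex 0.000 22.091 0.000
      vertex 5.772 22.091 0.000
      vertex 0.000 0.000 0.000
    endloop
  endfacet
  facet normal 0.0000 0.0000 1.0000
    outer loop
      vertex 0.000 0.000 9.507
      vertex 19.290 0.000 9.507
      vertex 19.290 9.460 9.507
    endloop
  endfacet
  facet normal 0.0000 0.0000 1.0000
    outer loop
      vertex 0.000 0.000 9.507
      vertex 19.290 9.460 9.507
      vertex 5.772 9.460 9.507
    endloop
  endfacet
  facet normal 0.0000 0.0000 1.0000
    outer loop
      vertex 0.000 0.000 9.507
      vertex 5.772 9.460 9.507
      vertex 5.772 22.091 9.507
    endloop
  endfacet
  facet normal 0.0000 0.0000 1.0000
    outer loop
      vertex 0.000 0.000 9.507
      vertex 5.772 22.091 9.507
      vertex 0.000 22.091 9.507
    endloop
  endfacet
  facet normal 0.0000 -1.0000 0.0000
    outer loop
      vertex 0.000 0.000 0.000
      vertex 19.290 0.000 0.000
      vertex 19.290 0.000 9.507
    endloop
  endfacet
  facet normal 0.0000 -1.0000 0.0000
    outer loop
      vertex 0.000 0.000 0.000
      vertex 19.290 0.000 9.507
      vertex 0.000 0.000 9.507
    endloop
  endfacet
  facet normal 1.0000 0.0000 0.0000
    outer loop
      vertex 19.290 0.000 0.000
      vertex 19.290 9.460 0.000
      vertex 19.290 9.460 9.507
    endloop
  endfacet
  facet normal 1.0000 0.0000 0.0000
    outer loop
      vertex 19.290 0.000 0.000
      vertex 19.290 9.460 9.507
      vertex 19.290 0.000 9.507
    endloop
  endfacet
  facet normal 0.0000 1.0000 0.0000
    outer loop
      vertex 19.290 9.460 0.000
      vertex 5.772 9.460 0.000
      vertex 5.772 9.460 9.507
    endloop
  endfacet
  facet normal 0.0000 1.0000 0.0000
    outer loop
      vertex 19.290 9.460 0.000
      vertex 5.772 9.460 9.507
      vertex 19.290 9.460 9.507
    endloop
  endfacet
  facet normal 1.0000 0.0000 0.0000
    outer loop
      vertex 5.772 9.460 0.000
      vertex 5.772 22.091 0.000
      vertex 5.772 22.091 9.507
    endloop
  endfacet
  facet normal 1.0000 0.0000 0.0000
    outer loop
      vertex 5.772 9.460 0.000
      vertex 5.772 22.091 9.507
      vertex 5.772 9.460 9.507
    endloop
  endfacet
  facet normal 0.0000 1.0000 0.0000
    outer loop
      vertex 5.772 22.091 0.000
      vertex 0.000 22.091 0.000
      vertex 0.000 22.091 9.507
    endloop
  endfacet
  facet normal 0.0000 1.0000 0.0000
    outer loop
      vertex 5.772 22.091 0.000
      vertex 0.000 22.091 9.507
      vertex 5.772 22.091 9.507
    endloop
  endfacet
  facet normal -1.0000 0.0000 0.0000
    outer loop
      vertex 0.000 22.091 0.000
      vertex 0.000 0.000 0.000
      vertex 0.000 0.000 9.507
    endloop
  endfacet
  facet normal -1.0000 0.0000 0.0000
    outer loop
      vertex 0.000 22.091 0.000
      vertex 0.000 0.000 9.507
      vertex 0.000 22.091 9.507
    endloop
  endfacet
endsolid part

The G0 Z moves step by Δz≈1.188 mm. Every layer's G1 loop is the same polygon, so the solid is a straight extrusion of it from z=0 to z≈9.51. Closing with flat bottom and top caps and triangulating gives 20 facets — an L-shaped prism: outer 19.3 × 22.1 mm, arm thicknesses ≈ 9.46 mm (horizontal) and 5.77 mm (vertical), extruded 9.51 mm in z.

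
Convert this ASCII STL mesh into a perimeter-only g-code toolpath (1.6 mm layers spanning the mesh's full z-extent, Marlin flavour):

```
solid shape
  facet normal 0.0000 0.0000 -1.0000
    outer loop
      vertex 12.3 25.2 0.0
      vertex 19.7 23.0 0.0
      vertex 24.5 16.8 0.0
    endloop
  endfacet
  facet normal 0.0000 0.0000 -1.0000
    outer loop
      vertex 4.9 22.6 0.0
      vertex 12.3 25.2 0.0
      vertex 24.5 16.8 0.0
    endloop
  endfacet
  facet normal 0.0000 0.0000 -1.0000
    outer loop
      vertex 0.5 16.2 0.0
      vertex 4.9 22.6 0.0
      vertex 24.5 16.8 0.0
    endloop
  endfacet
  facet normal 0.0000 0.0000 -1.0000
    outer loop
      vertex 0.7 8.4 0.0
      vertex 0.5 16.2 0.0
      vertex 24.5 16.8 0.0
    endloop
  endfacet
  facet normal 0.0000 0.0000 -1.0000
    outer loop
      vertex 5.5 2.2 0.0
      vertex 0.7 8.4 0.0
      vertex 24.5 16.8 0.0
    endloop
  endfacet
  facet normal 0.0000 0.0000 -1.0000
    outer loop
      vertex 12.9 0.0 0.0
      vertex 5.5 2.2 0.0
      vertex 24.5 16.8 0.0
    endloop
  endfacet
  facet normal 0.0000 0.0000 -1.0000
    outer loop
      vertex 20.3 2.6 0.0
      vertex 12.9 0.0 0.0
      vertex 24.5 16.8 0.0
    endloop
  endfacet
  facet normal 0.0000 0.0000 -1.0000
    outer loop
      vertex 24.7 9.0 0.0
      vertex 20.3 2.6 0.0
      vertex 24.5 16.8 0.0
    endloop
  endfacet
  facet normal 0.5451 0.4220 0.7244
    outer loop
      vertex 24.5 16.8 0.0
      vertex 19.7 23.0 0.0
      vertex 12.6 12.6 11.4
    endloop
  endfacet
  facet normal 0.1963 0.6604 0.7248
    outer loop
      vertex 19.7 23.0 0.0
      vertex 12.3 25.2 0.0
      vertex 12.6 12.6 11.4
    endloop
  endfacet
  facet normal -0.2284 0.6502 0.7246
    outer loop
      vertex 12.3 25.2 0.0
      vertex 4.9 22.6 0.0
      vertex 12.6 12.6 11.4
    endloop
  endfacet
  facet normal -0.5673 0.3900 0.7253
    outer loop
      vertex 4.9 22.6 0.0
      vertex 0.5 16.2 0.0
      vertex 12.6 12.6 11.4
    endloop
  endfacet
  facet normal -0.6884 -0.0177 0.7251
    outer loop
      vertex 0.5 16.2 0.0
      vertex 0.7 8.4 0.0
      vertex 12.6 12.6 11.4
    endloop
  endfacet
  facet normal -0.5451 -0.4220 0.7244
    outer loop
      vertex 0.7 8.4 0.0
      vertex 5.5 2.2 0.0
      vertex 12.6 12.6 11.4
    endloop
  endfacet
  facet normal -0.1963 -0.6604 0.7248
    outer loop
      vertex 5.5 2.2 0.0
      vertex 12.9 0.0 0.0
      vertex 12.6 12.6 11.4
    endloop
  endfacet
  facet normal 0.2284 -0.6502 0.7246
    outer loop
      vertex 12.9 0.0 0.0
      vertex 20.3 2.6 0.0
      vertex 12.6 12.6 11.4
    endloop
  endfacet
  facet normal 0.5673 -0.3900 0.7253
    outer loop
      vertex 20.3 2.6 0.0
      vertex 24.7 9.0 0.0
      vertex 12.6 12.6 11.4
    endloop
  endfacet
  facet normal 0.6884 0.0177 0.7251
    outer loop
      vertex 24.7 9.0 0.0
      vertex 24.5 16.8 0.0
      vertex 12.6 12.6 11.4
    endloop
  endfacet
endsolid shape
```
; perimeter-only toolpath
G21 ; units = mm
G90 ; absolute positioning
G28 ; home
; layer 1
G0 Z1.6
G0 X22.8 Y16.2
G1 X18.7 Y21.5
G1 X12.3 Y23.4
G1 X6.0 Y21.2
G1 X2.2 Y15.7
G1 X2.4 Y9.0
G1 X6.5 Y3.7
G1 X12.9 Y1.8
G1 X19.2 Y4.0
G1 X23.0 Y9.5
G1 X22.8 Y16.2
; layer 2
G0 Z3.3
G0 X21.1 Y15.6
G1 X17.7 Y20.0
G1 X12.4 Y21.6
G1 X7.1 Y19.7
G1 X4.0 Y15.2
G1 X4.1 Y9.6
G1 X7.5 Y5.2
G1 X12.8 Y3.6
G1 X18.1 Y5.5
G1 X21.2 Y10.0
G1 X21.1 Y15.6
; layer 3
G0 Z4.9
G0 X19.4 Y15.0
G1 X16.7 Y18.5
G1 X12.4 Y19.8
G1 X8.2 Y18.3
G1 X5.7 Y14.7
G1 X5.8 Y10.2
G1 X8.5 Y6.7
G1 X12.8 Y5.4
G1 X17.0 Y6.9
G1 X19.5 Y10.5
G1 X19.4 Y15.0
; layer 4
G0 Z6.5
G0 X17.7 Y14.4
G1 X15.6 Y17.1
G1 X12.5 Y18.0
G1 X9.3 Y16.9
G1 X7.4 Y14.1
G1 X7.5 Y10.8
G1 X9.6 Y8.1
G1 X12.7 Y7.2
G1 X15.9 Y8.3
G1 X17.8 Y11.1
G1 X17.7 Y14.4
; layer 5
G0 Z8.1
G0 X16.0 Y13.8
G1 X14.6 Y15.6
G1 X12.5 Y16.2
G1 X10.4 Y15.5
G1 X9.1 Y13.6
G1 X9.2 Y11.4
G1 X10.6 Y9.6
G1 X12.7 Y9.0
G1 X14.8 Y9.7
G1 X16.1 Y11.6
G1 X16.0 Y13.8
; layer 6
G0 Z9.8
G0 X14.3 Y13.2
G1 X13.6 Y14.1
G1 X12.6 Y14.4
G1 X11.5 Y14.0
G1 X10.9 Y13.1
G1 X10.9 Y12.0
G1 X11.6 Y11.1
G1 X12.6 Y10.8
G1 X13.7 Y11.2
G1 X14.3 Y12.1
G1 X14.3 Y13.2
M2 ; end

The solid is a regular 10-sided pyramid, base circumscribed radius ≈ 12.6 mm, apex at z ≈ 11.4 mm. Slicing at Δz = 1.6 mm — 7 equal slices spanning the solid's height, so layer i sits at z = i·h/7 — gives 6 non-empty perimeters. Each is a 10-segment closed polygon; G0 lifts to the layer z and rapids to the start vertex, then G1 traces the edges. The cross-section shrinks linearly with z (the slice at the apex is degenerate and omitted).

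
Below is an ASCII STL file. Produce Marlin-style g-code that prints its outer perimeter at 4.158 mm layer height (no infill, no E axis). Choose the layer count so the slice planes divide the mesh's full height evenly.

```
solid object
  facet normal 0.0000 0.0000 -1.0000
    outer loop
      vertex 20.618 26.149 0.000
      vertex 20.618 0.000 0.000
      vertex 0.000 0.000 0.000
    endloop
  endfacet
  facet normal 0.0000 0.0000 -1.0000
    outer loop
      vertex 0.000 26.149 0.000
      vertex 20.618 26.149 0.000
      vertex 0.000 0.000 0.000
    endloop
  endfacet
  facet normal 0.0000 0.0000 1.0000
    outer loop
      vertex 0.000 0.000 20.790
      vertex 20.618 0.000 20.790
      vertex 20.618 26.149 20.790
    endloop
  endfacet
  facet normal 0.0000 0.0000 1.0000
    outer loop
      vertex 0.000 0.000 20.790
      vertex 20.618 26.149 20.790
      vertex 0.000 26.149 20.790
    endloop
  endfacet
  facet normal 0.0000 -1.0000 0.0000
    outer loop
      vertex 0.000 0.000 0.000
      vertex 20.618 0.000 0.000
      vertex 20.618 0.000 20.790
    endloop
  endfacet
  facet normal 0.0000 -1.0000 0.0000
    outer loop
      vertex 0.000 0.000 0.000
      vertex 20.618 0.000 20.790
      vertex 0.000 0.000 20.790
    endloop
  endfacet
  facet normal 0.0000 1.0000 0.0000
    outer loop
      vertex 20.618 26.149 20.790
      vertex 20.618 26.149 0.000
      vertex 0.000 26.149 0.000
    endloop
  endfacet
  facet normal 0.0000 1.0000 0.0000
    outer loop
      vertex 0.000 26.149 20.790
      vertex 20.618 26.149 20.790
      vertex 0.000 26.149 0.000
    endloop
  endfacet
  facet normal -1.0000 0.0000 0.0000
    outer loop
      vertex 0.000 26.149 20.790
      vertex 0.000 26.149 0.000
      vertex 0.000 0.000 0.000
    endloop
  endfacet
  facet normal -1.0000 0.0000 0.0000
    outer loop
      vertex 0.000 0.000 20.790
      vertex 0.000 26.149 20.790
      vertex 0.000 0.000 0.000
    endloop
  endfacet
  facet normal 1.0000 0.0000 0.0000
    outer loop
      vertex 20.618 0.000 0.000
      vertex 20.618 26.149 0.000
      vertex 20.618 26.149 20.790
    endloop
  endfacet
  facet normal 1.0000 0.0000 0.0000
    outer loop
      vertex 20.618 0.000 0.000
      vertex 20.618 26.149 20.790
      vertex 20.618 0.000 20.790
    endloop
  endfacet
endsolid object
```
; perimeter-only toolpath
G21 ; units = mm
G90 ; absolute positioning
G28 ; home
; layer 1
G0 Z4.158
G0 X0.000 Y0.000
G1 X20.618 Y0.000
G1 X20.618 Y26.149
G1 X0.000 Y26.149
G1 X0.000 Y0.000
; layer 2
G0 Z8.316
G0 X0.000 Y0.000
G1 X20.618 Y0.000
G1 X20.618 Y26.149
G1 X0.000 Y26.149
G1 X0.000 Y0.000
; layer 3
G0 Z12.474
G0 X0.000 Y0.000
G1 X20.618 Y0.000
G1 X20.618 Y26.149
G1 X0.000 Y26.149
G1 X0.000 Y0.000
; layer 4
G0 Z16.632
G0 X0.000 Y0.000
G1 X20.618 Y0.000
G1 X20.618 Y26.149
G1 X0.000 Y26.149
G1 X0.000 Y0.000
; layer 5
G0 Z20.790
G0 X0.000 Y0.000
G1 X20.618 Y0.000
G1 X20.618 Y26.149
G1 X0.000 Y26.149
G1 X0.000 Y0.000
M2 ; end

The solid is a rectangular box, roughly 20.6 × 26.1 mm footprint and 20.8 mm tall. Slicing at Δz = 4.158 mm — 5 equal slices spanning the solid's height, so layer i sits at z = i·h/5 — gives 5 non-empty perimeters. Each is a 4-segment closed polygon; G0 lifts to the layer z and rapids to the start vertex, then G1 traces the edges.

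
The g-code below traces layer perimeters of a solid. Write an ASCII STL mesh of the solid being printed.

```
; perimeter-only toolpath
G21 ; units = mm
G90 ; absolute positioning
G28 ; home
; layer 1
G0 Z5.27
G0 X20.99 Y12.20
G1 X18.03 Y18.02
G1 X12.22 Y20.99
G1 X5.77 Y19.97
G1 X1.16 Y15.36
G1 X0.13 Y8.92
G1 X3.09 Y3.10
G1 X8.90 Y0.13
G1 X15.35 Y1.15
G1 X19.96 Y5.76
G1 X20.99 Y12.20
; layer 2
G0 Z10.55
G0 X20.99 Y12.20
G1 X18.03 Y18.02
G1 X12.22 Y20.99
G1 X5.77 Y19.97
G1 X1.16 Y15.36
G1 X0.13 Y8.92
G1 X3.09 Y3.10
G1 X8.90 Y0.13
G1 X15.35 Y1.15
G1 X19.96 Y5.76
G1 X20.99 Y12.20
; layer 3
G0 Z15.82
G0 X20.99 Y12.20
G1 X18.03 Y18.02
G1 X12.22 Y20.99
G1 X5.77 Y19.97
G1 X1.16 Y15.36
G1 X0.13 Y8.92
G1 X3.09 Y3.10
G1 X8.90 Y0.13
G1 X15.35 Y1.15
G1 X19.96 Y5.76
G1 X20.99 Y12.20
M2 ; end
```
solid part
  facet normal 0.0000 0.0000 -1.0000
    outer loop
      vertex 12.22 20.99 0.00
      vertex 18.03 18.02 0.00
      vertex 20.99 12.20 0.00
    endloop
  endfacet
  facet normal 0.0000 0.0000 -1.0000
    outer loop
      vertex 5.77 19.97 0.00
      vertex 12.22 20.99 0.00
      vertex 20.99 12.20 0.00
    endloop
  endfacet
  facet normal 0.0000 0.0000 -1.0000
    outer loop
      vertex 1.16 15.36 0.00
      vertex 5.77 19.97 0.00
      vertex 20.99 12.20 0.00
    endloop
  endfacet
  facet normal 0.0000 0.0000 -1.0000
    outer loop
      vertex 0.13 8.92 0.00
      vertex 1.16 15.36 0.00
      vertex 20.99 12.20 0.00
    endloop
  endfacet
  facet normal 0.0000 0.0000 -1.0000
    outer loop
      vertex 3.09 3.10 0.00
      vertex 0.13 8.92 0.00
      vertex 20.99 12.20 0.00
    endloop
  endfacet
  facet normal 0.0000 0.0000 -1.0000
    outer loop
      vertex 8.90 0.13 0.00
      vertex 3.09 3.10 0.00
      vertex 20.99 12.20 0.00
    endloop
  endfacet
  facet normal 0.0000 0.0000 -1.0000
    outer loop
      vertex 15.35 1.15 0.00
      vertex 8.90 0.13 0.00
      vertex 20.99 12.20 0.00
    endloop
  endfacet
  facet normal 0.0000 0.0000 -1.0000
    outer loop
      vertex 19.96 5.76 0.00
      vertex 15.35 1.15 0.00
      vertex 20.99 12.20 0.00
    endloop
  endfacet
  facet normal 0.0000 0.0000 1.0000
    outer loop
      vertex 20.99 12.20 15.82
      vertex 18.03 18.02 15.82
      vertex 12.22 20.99 15.82
    endloop
  endfacet
  facet normal 0.0000 0.0000 1.0000
    outer loop
      vertex 20.99 12.20 15.82
      vertex 12.22 20.99 15.82
      vertex 5.77 19.97 15.82
    endloop
  endfacet
  facet normal 0.0000 0.0000 1.0000
    outer loop
      vertex 20.99 12.20 15.82
      vertex 5.77 19.97 15.82
      vertex 1.16 15.36 15.82
    endloop
  endfacet
  facet normal 0.0000 0.0000 1.0000
    outer loop
      vertex 20.99 12.20 15.82
      vertex 1.16 15.36 15.82
      vertex 0.13 8.92 15.82
    endloop
  endfacet
  facet normal 0.0000 0.0000 1.0000
    outer loop
      vertex 20.99 12.20 15.82
      vertex 0.13 8.92 15.82
      vertex 3.09 3.10 15.82
    endloop
  endfacet
  facet normal 0.0000 0.0000 1.0000
    outer loop
      vertex 20.99 12.20 15.82
      vertex 3.09 3.10 15.82
      vertex 8.90 0.13 15.82
    endloop
  endfacet
  facet normal 0.0000 0.0000 1.0000
    outer loop
      vertex 20.99 12.20 15.82
      vertex 8.90 0.13 15.82
      vertex 15.35 1.15 15.82
    endloop
  endfacet
  facet normal 0.0000 0.0000 1.0000
    outer loop
      vertex 20.99 12.20 15.82
      vertex 15.35 1.15 15.82
      vertex 19.96 5.76 15.82
    endloop
  endfacet
  facet normal 0.8913 0.4533 0.0000
    outer loop
      vertex 20.99 12.20 0.00
      vertex 18.03 18.02 0.00
      vertex 18.03 18.02 15.82
    endloop
  endfacet
  facet normal 0.8913 0.4533 0.0000
    outer loop
      vertex 20.99 12.20 0.00
      vertex 18.03 18.02 15.82
      vertex 20.99 12.20 15.82
    endloop
  endfacet
  facet normal 0.4552 0.8904 0.0000
    outer loop
      vertex 18.03 18.02 0.00
      vertex 12.22 20.99 0.00
      vertex 12.22 20.99 15.82
    endloop
  endfacet
  facet normal 0.4552 0.8904 0.0000
    outer loop
      vertex 18.03 18.02 0.00
      vertex 12.22 20.99 15.82
      vertex 18.03 18.02 15.82
    endloop
  endfacet
  facet normal -0.1562 0.9877 0.0000
    outer loop
      vertex 12.22 20.99 0.00
      vertex 5.77 19.97 0.00
      vertex 5.77 19.97 15.82
    endloop
  endfacet
  facet normal -0.1562 0.9877 0.0000
    outer loop
      vertex 12.22 20.99 0.00
      vertex 5.77 19.97 15.82
      vertex 12.22 20.99 15.82
    endloop
  endfacet
  facet normal -0.7071 0.7071 0.0000
    outer loop
      vertex 5.77 19.97 0.00
      vertex 1.16 15.36 0.00
      vertex 1.16 15.36 15.82
    endloop
  endfacet
  facet normal -0.7071 0.7071 0.0000
    outer loop
      vertex 5.77 19.97 0.00
      vertex 1.16 15.36 15.82
      vertex 5.77 19.97 15.82
    endloop
  endfacet
  facet normal -0.9875 0.1579 0.0000
    outer loop
      vertex 1.16 15.36 0.00
      vertex 0.13 8.92 0.00
      vertex 0.13 8.92 15.82
    endloop
  endfacet
  facet normal -0.9875 0.1579 0.0000
    outer loop
      vertex 1.16 15.36 0.00
      vertex 0.13 8.92 15.82
      vertex 1.16 15.36 15.82
    endloop
  endfacet
  facet normal -0.8913 -0.4533 0.0000
    outer loop
      vertex 0.13 8.92 0.00
      vertex 3.09 3.10 0.00
      vertex 3.09 3.10 15.82
    endloop
  endfacet
  facet normal -0.8913 -0.4533 0.0000
    outer loop
      vertex 0.13 8.92 0.00
      vertex 3.09 3.10 15.82
      vertex 0.13 8.92 15.82
    endloop
  endfacet
  facet normal -0.4552 -0.8904 0.0000
    outer loop
      vertex 3.09 3.10 0.00
      vertex 8.90 0.13 0.00
      vertex 8.90 0.13 15.82
    endloop
  endfacet
  facet normal -0.4552 -0.8904 0.0000
    outer loop
      vertex 3.09 3.10 0.00
      vertex 8.90 0.13 15.82
      vertex 3.09 3.10 15.82
    endloop
  endfacet
  facet normal 0.1562 -0.9877 0.0000
    outer loop
      vertex 8.90 0.13 0.00
      vertex 15.35 1.15 0.00
      vertex 15.35 1.15 15.82
    endloop
  endfacet
  facet normal 0.1562 -0.9877 0.0000
    outer loop
      vertex 8.90 0.13 0.00
      vertex 15.35 1.15 15.82
      vertex 8.90 0.13 15.82
    endloop
  endfacet
  facet normal 0.7071 -0.7071 0.0000
    outer loop
      vertex 15.35 1.15 0.00
      vertex 19.96 5.76 0.00
      vertex 19.96 5.76 15.82
    endloop
  endfacet
  facet normal 0.7071 -0.7071 0.0000
    outer loop
      vertex 15.35 1.15 0.00
      vertex 19.96 5.76 15.82
      vertex 15.35 1.15 15.82
    endloop
  endfacet
  facet normal 0.9875 -0.1579 0.0000
    outer loop
      vertex 19.96 5.76 0.00
      vertex 20.99 12.20 0.00
      vertex 20.99 12.20 15.82
    endloop
  endfacet
  facet normal 0.9875 -0.1579 0.0000
    outer loop
      vertex 19.96 5.76 0.00
      vertex 20.99 12.20 15.82
      vertex 19.96 5.76 15.82
    endloop
  endfacet
endsolid part

The G0 Z moves step by Δz≈5.27 mm. Every layer's G1 loop is the same polygon, so the solid is a straight extrusion of it from z=0 to z≈15.8. Closing with flat bottom and top caps and triangulating gives 36 facets — a regular 10-sided prism (a cylinder approximated with 10 flat sides), circumscribed radius ≈ 10.6 mm, height ≈ 15.8 mm.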